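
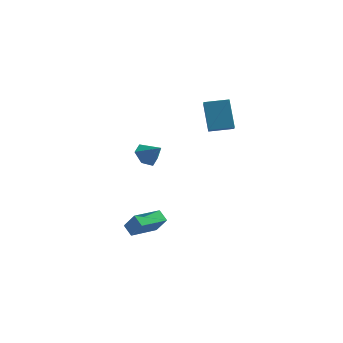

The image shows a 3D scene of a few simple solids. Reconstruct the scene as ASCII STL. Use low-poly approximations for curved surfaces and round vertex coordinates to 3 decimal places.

solid 
facet normal -0.912 -0.395 -0.113
outer loop
vertex 2.108 0.17 2.84
vertex 1.496 1.09 4.556
vertex 1.883 0.811 2.417
endloop
endfacet
facet normal 0.299 -0.450 -0.841
outer loop
vertex 3.224 1.39 2.584
vertex 2.108 0.17 2.84
vertex 1.883 0.811 2.417
endloop
endfacet
facet normal -0.912 -0.394 -0.114
outer loop
vertex 1.883 0.811 2.417
vertex 1.496 1.09 4.556
vertex 1.272 1.73 4.132
endloop
endfacet
facet normal -0.280 0.801 -0.529
outer loop
vertex 1.272 1.73 4.132
vertex 3.224 1.39 2.584
vertex 1.883 0.811 2.417
endloop
endfacet
facet normal 0.280 -0.801 0.529
outer loop
vertex 2.108 0.17 2.84
vertex 2.837 1.669 4.723
vertex 1.496 1.09 4.556
endloop
endfacet
facet normal 0.301 -0.451 -0.840
outer loop
vertex 3.448 0.75 3.008
vertex 2.108 0.17 2.84
vertex 3.224 1.39 2.584
endloop
endfacet
facet normal 0.280 -0.801 0.529
outer loop
vertex 3.448 0.75 3.008
vertex 2.837 1.669 4.723
vertex 2.108 0.17 2.84
endloop
endfacet
facet normal -0.300 0.452 0.840
outer loop
vertex 1.496 1.09 4.556
vertex 2.837 1.669 4.723
vertex 1.272 1.73 4.132
endloop
endfacet
facet normal -0.280 0.801 -0.529
outer loop
vertex 2.612 2.31 4.3
vertex 3.224 1.39 2.584
vertex 1.272 1.73 4.132
endloop
endfacet
facet normal -0.300 0.450 0.841
outer loop
vertex 1.272 1.73 4.132
vertex 2.837 1.669 4.723
vertex 2.612 2.31 4.3
endloop
endfacet
facet normal 0.912 0.394 0.114
outer loop
vertex 2.612 2.31 4.3
vertex 3.448 0.75 3.008
vertex 3.224 1.39 2.584
endloop
endfacet
facet normal 0.912 0.395 0.113
outer loop
vertex 2.837 1.669 4.723
vertex 3.448 0.75 3.008
vertex 2.612 2.31 4.3
endloop
endfacet
facet normal -0.757 0.171 -0.631
outer loop
vertex -1.558 1.943 -0.746
vertex -2.049 1.353 -0.317
vertex -2.062 2.198 -0.072
endloop
endfacet
facet normal 0.651 0.730 0.210
outer loop
vertex -1.558 1.943 -0.746
vertex -2.062 2.198 -0.072
vertex -1.051 1.127 0.517
endloop
endfacet
facet normal -0.756 0.171 -0.631
outer loop
vertex -2.062 2.198 -0.072
vertex -2.049 1.353 -0.317
vertex -2.554 1.608 0.357
endloop
endfacet
facet normal 0.083 0.540 0.838
outer loop
vertex -2.062 2.198 -0.072
vertex -2.554 1.608 0.357
vertex -1.051 1.127 0.517
endloop
endfacet
facet normal -0.756 0.171 -0.631
outer loop
vertex -2.554 1.608 0.357
vertex -2.049 1.353 -0.317
vertex -2.541 0.763 0.113
endloop
endfacet
facet normal -0.188 -0.275 0.943
outer loop
vertex -2.554 1.608 0.357
vertex -2.541 0.763 0.113
vertex -1.051 1.127 0.517
endloop
endfacet
facet normal -0.756 0.171 -0.631
outer loop
vertex -2.541 0.763 0.113
vertex -2.049 1.353 -0.317
vertex -2.036 0.507 -0.561
endloop
endfacet
facet normal 0.106 -0.901 0.421
outer loop
vertex -2.541 0.763 0.113
vertex -2.036 0.507 -0.561
vertex -1.051 1.127 0.517
endloop
endfacet
facet normal -0.756 0.171 -0.631
outer loop
vertex -2.036 0.507 -0.561
vertex -2.049 1.353 -0.317
vertex -1.544 1.097 -0.991
endloop
endfacet
facet normal 0.673 -0.711 -0.206
outer loop
vertex -2.036 0.507 -0.561
vertex -1.544 1.097 -0.991
vertex -1.051 1.127 0.517
endloop
endfacet
facet normal -0.756 0.170 -0.631
outer loop
vertex -1.544 1.097 -0.991
vertex -2.049 1.353 -0.317
vertex -1.558 1.943 -0.746
endloop
endfacet
facet normal 0.945 0.106 -0.311
outer loop
vertex -1.544 1.097 -0.991
vertex -1.558 1.943 -0.746
vertex -1.051 1.127 0.517
endloop
endfacet
facet normal -0.556 0.212 -0.804
outer loop
vertex -1.872 -2.841 -4.0
vertex -0.952 -1.227 -4.211
vertex -1.296 -3.236 -4.502
endloop
endfacet
facet normal -0.493 -0.863 0.114
outer loop
vertex -0.568 -3.513 -3.449
vertex -1.872 -2.841 -4.0
vertex -1.296 -3.236 -4.502
endloop
endfacet
facet normal -0.556 0.212 -0.804
outer loop
vertex -1.296 -3.236 -4.502
vertex -0.952 -1.227 -4.211
vertex -0.376 -1.621 -4.713
endloop
endfacet
facet normal 0.670 -0.458 -0.584
outer loop
vertex -0.376 -1.621 -4.713
vertex -0.568 -3.513 -3.449
vertex -1.296 -3.236 -4.502
endloop
endfacet
facet normal -0.670 0.458 0.584
outer loop
vertex -1.872 -2.841 -4.0
vertex -0.224 -1.504 -3.158
vertex -0.952 -1.227 -4.211
endloop
endfacet
facet normal -0.492 -0.863 0.113
outer loop
vertex -1.144 -3.119 -2.947
vertex -1.872 -2.841 -4.0
vertex -0.568 -3.513 -3.449
endloop
endfacet
facet normal -0.670 0.458 0.584
outer loop
vertex -1.144 -3.119 -2.947
vertex -0.224 -1.504 -3.158
vertex -1.872 -2.841 -4.0
endloop
endfacet
facet normal 0.492 0.863 -0.113
outer loop
vertex -0.952 -1.227 -4.211
vertex -0.224 -1.504 -3.158
vertex -0.376 -1.621 -4.713
endloop
endfacet
facet normal 0.670 -0.458 -0.584
outer loop
vertex 0.352 -1.899 -3.66
vertex -0.568 -3.513 -3.449
vertex -0.376 -1.621 -4.713
endloop
endfacet
facet normal 0.493 0.863 -0.113
outer loop
vertex -0.376 -1.621 -4.713
vertex -0.224 -1.504 -3.158
vertex 0.352 -1.899 -3.66
endloop
endfacet
facet normal 0.556 -0.212 0.804
outer loop
vertex 0.352 -1.899 -3.66
vertex -1.144 -3.119 -2.947
vertex -0.568 -3.513 -3.449
endloop
endfacet
facet normal 0.556 -0.212 0.804
outer loop
vertex -0.224 -1.504 -3.158
vertex -1.144 -3.119 -2.947
vertex 0.352 -1.899 -3.66
endloop
endfacet

endsolid


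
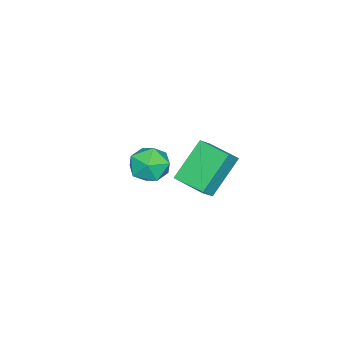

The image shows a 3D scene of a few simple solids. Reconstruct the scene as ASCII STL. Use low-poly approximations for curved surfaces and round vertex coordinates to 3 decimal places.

solid 
facet normal -0.631 0.243 0.737
outer loop
vertex 1.751 2.289 4.747
vertex 2.18 3.732 4.638
vertex 1.101 2.436 4.142
endloop
endfacet
facet normal -0.284 -0.956 0.072
outer loop
vertex 2.42 1.928 2.602
vertex 1.751 2.289 4.747
vertex 1.101 2.436 4.142
endloop
endfacet
facet normal -0.631 0.243 0.737
outer loop
vertex 1.101 2.436 4.142
vertex 2.18 3.732 4.638
vertex 1.53 3.88 4.033
endloop
endfacet
facet normal -0.722 0.164 -0.672
outer loop
vertex 1.53 3.88 4.033
vertex 2.42 1.928 2.602
vertex 1.101 2.436 4.142
endloop
endfacet
facet normal 0.722 -0.164 0.672
outer loop
vertex 1.751 2.289 4.747
vertex 3.499 3.224 3.098
vertex 2.18 3.732 4.638
endloop
endfacet
facet normal -0.285 -0.956 0.072
outer loop
vertex 3.07 1.78 3.207
vertex 1.751 2.289 4.747
vertex 2.42 1.928 2.602
endloop
endfacet
facet normal 0.722 -0.164 0.672
outer loop
vertex 3.07 1.78 3.207
vertex 3.499 3.224 3.098
vertex 1.751 2.289 4.747
endloop
endfacet
facet normal 0.284 0.956 -0.072
outer loop
vertex 2.18 3.732 4.638
vertex 3.499 3.224 3.098
vertex 1.53 3.88 4.033
endloop
endfacet
facet normal -0.722 0.164 -0.672
outer loop
vertex 2.849 3.371 2.493
vertex 2.42 1.928 2.602
vertex 1.53 3.88 4.033
endloop
endfacet
facet normal 0.284 0.956 -0.073
outer loop
vertex 1.53 3.88 4.033
vertex 3.499 3.224 3.098
vertex 2.849 3.371 2.493
endloop
endfacet
facet normal 0.631 -0.243 -0.737
outer loop
vertex 2.849 3.371 2.493
vertex 3.07 1.78 3.207
vertex 2.42 1.928 2.602
endloop
endfacet
facet normal 0.631 -0.243 -0.737
outer loop
vertex 3.499 3.224 3.098
vertex 3.07 1.78 3.207
vertex 2.849 3.371 2.493
endloop
endfacet
facet normal -0.467 0.583 0.665
outer loop
vertex -2.509 -1.144 -0.747
vertex -3.39 -1.75 -0.834
vertex -2.645 -1.99 -0.101
endloop
endfacet
facet normal 0.235 0.566 0.790
outer loop
vertex -2.509 -1.144 -0.747
vertex -2.645 -1.99 -0.101
vertex -1.682 -1.791 -0.53
endloop
endfacet
facet normal 0.570 0.796 0.203
outer loop
vertex -2.509 -1.144 -0.747
vertex -1.682 -1.791 -0.53
vertex -1.833 -1.429 -1.528
endloop
endfacet
facet normal 0.074 0.956 -0.285
outer loop
vertex -2.509 -1.144 -0.747
vertex -1.833 -1.429 -1.528
vertex -2.888 -1.403 -1.716
endloop
endfacet
facet normal -0.567 0.824 0.002
outer loop
vertex -2.509 -1.144 -0.747
vertex -2.888 -1.403 -1.716
vertex -3.39 -1.75 -0.834
endloop
endfacet
facet normal 0.424 -0.115 0.898
outer loop
vertex -1.682 -1.791 -0.53
vertex -2.645 -1.99 -0.101
vertex -2.052 -2.797 -0.484
endloop
endfacet
facet normal -0.713 -0.087 0.696
outer loop
vertex -2.645 -1.99 -0.101
vertex -3.39 -1.75 -0.834
vertex -3.107 -2.771 -0.672
endloop
endfacet
facet normal -0.874 0.304 -0.378
outer loop
vertex -3.39 -1.75 -0.834
vertex -2.888 -1.403 -1.716
vertex -3.258 -2.409 -1.67
endloop
endfacet
facet normal 0.162 0.518 -0.840
outer loop
vertex -2.888 -1.403 -1.716
vertex -1.833 -1.429 -1.528
vertex -2.295 -2.21 -2.099
endloop
endfacet
facet normal 0.964 0.259 -0.052
outer loop
vertex -1.833 -1.429 -1.528
vertex -1.682 -1.791 -0.53
vertex -1.55 -2.45 -1.366
endloop
endfacet
facet normal -0.074 -0.956 0.285
outer loop
vertex -2.431 -3.056 -1.453
vertex -2.052 -2.797 -0.484
vertex -3.107 -2.771 -0.672
endloop
endfacet
facet normal -0.570 -0.796 -0.203
outer loop
vertex -2.431 -3.056 -1.453
vertex -3.107 -2.771 -0.672
vertex -3.258 -2.409 -1.67
endloop
endfacet
facet normal -0.235 -0.566 -0.790
outer loop
vertex -2.431 -3.056 -1.453
vertex -3.258 -2.409 -1.67
vertex -2.295 -2.21 -2.099
endloop
endfacet
facet normal 0.467 -0.583 -0.665
outer loop
vertex -2.431 -3.056 -1.453
vertex -2.295 -2.21 -2.099
vertex -1.55 -2.45 -1.366
endloop
endfacet
facet normal 0.567 -0.824 -0.002
outer loop
vertex -2.431 -3.056 -1.453
vertex -1.55 -2.45 -1.366
vertex -2.052 -2.797 -0.484
endloop
endfacet
facet normal -0.162 -0.518 0.840
outer loop
vertex -3.107 -2.771 -0.672
vertex -2.052 -2.797 -0.484
vertex -2.645 -1.99 -0.101
endloop
endfacet
facet normal -0.964 -0.259 0.052
outer loop
vertex -3.258 -2.409 -1.67
vertex -3.107 -2.771 -0.672
vertex -3.39 -1.75 -0.834
endloop
endfacet
facet normal -0.424 0.115 -0.898
outer loop
vertex -2.295 -2.21 -2.099
vertex -3.258 -2.409 -1.67
vertex -2.888 -1.403 -1.716
endloop
endfacet
facet normal 0.713 0.087 -0.696
outer loop
vertex -1.55 -2.45 -1.366
vertex -2.295 -2.21 -2.099
vertex -1.833 -1.429 -1.528
endloop
endfacet
facet normal 0.874 -0.304 0.378
outer loop
vertex -2.052 -2.797 -0.484
vertex -1.55 -2.45 -1.366
vertex -1.682 -1.791 -0.53
endloop
endfacet

endsolid


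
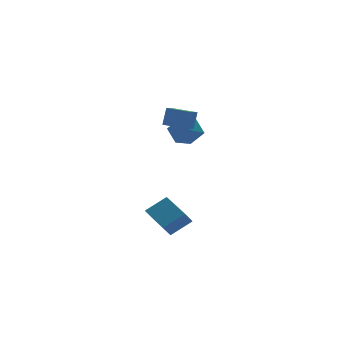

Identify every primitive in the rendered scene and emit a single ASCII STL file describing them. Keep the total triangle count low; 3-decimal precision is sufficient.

solid 
facet normal -0.409 0.893 0.187
outer loop
vertex -0.36 3.509 1.697
vertex -1.251 3.008 2.141
vertex -0.381 3.271 2.786
endloop
endfacet
facet normal 0.304 0.930 0.209
outer loop
vertex -0.36 3.509 1.697
vertex -0.381 3.271 2.786
vertex 0.549 3.1 2.196
endloop
endfacet
facet normal 0.555 0.716 -0.424
outer loop
vertex -0.36 3.509 1.697
vertex 0.549 3.1 2.196
vertex 0.253 2.731 1.186
endloop
endfacet
facet normal -0.002 0.548 -0.837
outer loop
vertex -0.36 3.509 1.697
vertex 0.253 2.731 1.186
vertex -0.859 2.674 1.152
endloop
endfacet
facet normal -0.598 0.657 -0.459
outer loop
vertex -0.36 3.509 1.697
vertex -0.859 2.674 1.152
vertex -1.251 3.008 2.141
endloop
endfacet
facet normal 0.533 0.469 0.704
outer loop
vertex 0.549 3.1 2.196
vertex -0.381 3.271 2.786
vertex 0.219 2.346 2.948
endloop
endfacet
facet normal -0.620 0.410 0.669
outer loop
vertex -0.381 3.271 2.786
vertex -1.251 3.008 2.141
vertex -0.893 2.289 2.914
endloop
endfacet
facet normal -0.926 0.029 -0.377
outer loop
vertex -1.251 3.008 2.141
vertex -0.859 2.674 1.152
vertex -1.189 1.92 1.904
endloop
endfacet
facet normal 0.038 -0.149 -0.988
outer loop
vertex -0.859 2.674 1.152
vertex 0.253 2.731 1.186
vertex -0.259 1.749 1.314
endloop
endfacet
facet normal 0.939 0.123 -0.320
outer loop
vertex 0.253 2.731 1.186
vertex 0.549 3.1 2.196
vertex 0.611 2.012 1.959
endloop
endfacet
facet normal 0.002 -0.548 0.837
outer loop
vertex -0.28 1.511 2.403
vertex 0.219 2.346 2.948
vertex -0.893 2.289 2.914
endloop
endfacet
facet normal -0.555 -0.716 0.424
outer loop
vertex -0.28 1.511 2.403
vertex -0.893 2.289 2.914
vertex -1.189 1.92 1.904
endloop
endfacet
facet normal -0.304 -0.930 -0.209
outer loop
vertex -0.28 1.511 2.403
vertex -1.189 1.92 1.904
vertex -0.259 1.749 1.314
endloop
endfacet
facet normal 0.409 -0.893 -0.187
outer loop
vertex -0.28 1.511 2.403
vertex -0.259 1.749 1.314
vertex 0.611 2.012 1.959
endloop
endfacet
facet normal 0.598 -0.657 0.459
outer loop
vertex -0.28 1.511 2.403
vertex 0.611 2.012 1.959
vertex 0.219 2.346 2.948
endloop
endfacet
facet normal -0.038 0.149 0.988
outer loop
vertex -0.893 2.289 2.914
vertex 0.219 2.346 2.948
vertex -0.381 3.271 2.786
endloop
endfacet
facet normal -0.939 -0.123 0.320
outer loop
vertex -1.189 1.92 1.904
vertex -0.893 2.289 2.914
vertex -1.251 3.008 2.141
endloop
endfacet
facet normal -0.533 -0.469 -0.704
outer loop
vertex -0.259 1.749 1.314
vertex -1.189 1.92 1.904
vertex -0.859 2.674 1.152
endloop
endfacet
facet normal 0.620 -0.410 -0.669
outer loop
vertex 0.611 2.012 1.959
vertex -0.259 1.749 1.314
vertex 0.253 2.731 1.186
endloop
endfacet
facet normal 0.926 -0.029 0.377
outer loop
vertex 0.219 2.346 2.948
vertex 0.611 2.012 1.959
vertex 0.549 3.1 2.196
endloop
endfacet
facet normal -0.529 -0.322 0.785
outer loop
vertex -0.985 0.3 -3.436
vertex -1.461 2.381 -2.902
vertex -2.256 0.236 -4.32
endloop
endfacet
facet normal 0.216 -0.946 -0.243
outer loop
vertex -1.759 0.539 -5.058
vertex -0.985 0.3 -3.436
vertex -2.256 0.236 -4.32
endloop
endfacet
facet normal -0.530 -0.322 0.785
outer loop
vertex -2.256 0.236 -4.32
vertex -1.461 2.381 -2.902
vertex -2.733 2.317 -3.787
endloop
endfacet
facet normal -0.821 -0.042 -0.570
outer loop
vertex -2.733 2.317 -3.787
vertex -1.759 0.539 -5.058
vertex -2.256 0.236 -4.32
endloop
endfacet
facet normal 0.821 0.042 0.570
outer loop
vertex -0.985 0.3 -3.436
vertex -0.964 2.684 -3.64
vertex -1.461 2.381 -2.902
endloop
endfacet
facet normal 0.216 -0.946 -0.243
outer loop
vertex -0.487 0.603 -4.173
vertex -0.985 0.3 -3.436
vertex -1.759 0.539 -5.058
endloop
endfacet
facet normal 0.820 0.042 0.571
outer loop
vertex -0.487 0.603 -4.173
vertex -0.964 2.684 -3.64
vertex -0.985 0.3 -3.436
endloop
endfacet
facet normal -0.216 0.946 0.243
outer loop
vertex -1.461 2.381 -2.902
vertex -0.964 2.684 -3.64
vertex -2.733 2.317 -3.787
endloop
endfacet
facet normal -0.820 -0.041 -0.571
outer loop
vertex -2.235 2.62 -4.524
vertex -1.759 0.539 -5.058
vertex -2.733 2.317 -3.787
endloop
endfacet
facet normal -0.216 0.946 0.243
outer loop
vertex -2.733 2.317 -3.787
vertex -0.964 2.684 -3.64
vertex -2.235 2.62 -4.524
endloop
endfacet
facet normal 0.530 0.322 -0.785
outer loop
vertex -2.235 2.62 -4.524
vertex -0.487 0.603 -4.173
vertex -1.759 0.539 -5.058
endloop
endfacet
facet normal 0.530 0.322 -0.785
outer loop
vertex -0.964 2.684 -3.64
vertex -0.487 0.603 -4.173
vertex -2.235 2.62 -4.524
endloop
endfacet
facet normal -0.692 0.721 0.026
outer loop
vertex -1.705 1.524 4.225
vertex -1.101 2.114 3.943
vertex -1.997 1.285 3.096
endloop
endfacet
facet normal -0.678 -0.664 0.316
outer loop
vertex -0.979 0.226 3.057
vertex -1.705 1.524 4.225
vertex -1.997 1.285 3.096
endloop
endfacet
facet normal -0.693 0.721 0.027
outer loop
vertex -1.997 1.285 3.096
vertex -1.101 2.114 3.943
vertex -1.394 1.875 2.815
endloop
endfacet
facet normal -0.245 -0.201 -0.948
outer loop
vertex -1.394 1.875 2.815
vertex -0.979 0.226 3.057
vertex -1.997 1.285 3.096
endloop
endfacet
facet normal 0.246 0.201 0.948
outer loop
vertex -1.705 1.524 4.225
vertex -0.083 1.055 3.904
vertex -1.101 2.114 3.943
endloop
endfacet
facet normal -0.678 -0.664 0.317
outer loop
vertex -0.686 0.465 4.185
vertex -1.705 1.524 4.225
vertex -0.979 0.226 3.057
endloop
endfacet
facet normal 0.246 0.201 0.948
outer loop
vertex -0.686 0.465 4.185
vertex -0.083 1.055 3.904
vertex -1.705 1.524 4.225
endloop
endfacet
facet normal 0.678 0.663 -0.317
outer loop
vertex -1.101 2.114 3.943
vertex -0.083 1.055 3.904
vertex -1.394 1.875 2.815
endloop
endfacet
facet normal -0.246 -0.201 -0.948
outer loop
vertex -0.375 0.816 2.775
vertex -0.979 0.226 3.057
vertex -1.394 1.875 2.815
endloop
endfacet
facet normal 0.678 0.664 -0.316
outer loop
vertex -1.394 1.875 2.815
vertex -0.083 1.055 3.904
vertex -0.375 0.816 2.775
endloop
endfacet
facet normal 0.692 -0.721 -0.027
outer loop
vertex -0.375 0.816 2.775
vertex -0.686 0.465 4.185
vertex -0.979 0.226 3.057
endloop
endfacet
facet normal 0.693 -0.721 -0.027
outer loop
vertex -0.083 1.055 3.904
vertex -0.686 0.465 4.185
vertex -0.375 0.816 2.775
endloop
endfacet

endsolid


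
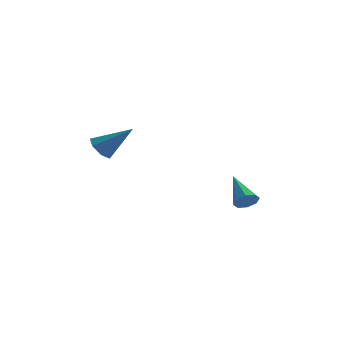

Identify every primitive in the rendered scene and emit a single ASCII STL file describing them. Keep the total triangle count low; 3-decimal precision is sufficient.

solid 
facet normal 0.426 -0.744 -0.515
outer loop
vertex 4.161 -2.933 -0.644
vertex 3.753 -2.832 -1.127
vertex 4.332 -2.61 -0.969
endloop
endfacet
facet normal 0.669 0.321 0.671
outer loop
vertex 4.161 -2.933 -0.644
vertex 4.332 -2.61 -0.969
vertex 2.947 -1.428 -0.153
endloop
endfacet
facet normal 0.426 -0.743 -0.516
outer loop
vertex 4.332 -2.61 -0.969
vertex 3.753 -2.832 -1.127
vertex 4.165 -2.416 -1.386
endloop
endfacet
facet normal 0.672 0.737 0.074
outer loop
vertex 4.332 -2.61 -0.969
vertex 4.165 -2.416 -1.386
vertex 2.947 -1.428 -0.153
endloop
endfacet
facet normal 0.427 -0.743 -0.515
outer loop
vertex 4.165 -2.416 -1.386
vertex 3.753 -2.832 -1.127
vertex 3.757 -2.466 -1.652
endloop
endfacet
facet normal 0.208 0.853 -0.479
outer loop
vertex 4.165 -2.416 -1.386
vertex 3.757 -2.466 -1.652
vertex 2.947 -1.428 -0.153
endloop
endfacet
facet normal 0.427 -0.743 -0.515
outer loop
vertex 3.757 -2.466 -1.652
vertex 3.753 -2.832 -1.127
vertex 3.346 -2.731 -1.61
endloop
endfacet
facet normal -0.454 0.599 -0.660
outer loop
vertex 3.757 -2.466 -1.652
vertex 3.346 -2.731 -1.61
vertex 2.947 -1.428 -0.153
endloop
endfacet
facet normal 0.428 -0.742 -0.516
outer loop
vertex 3.346 -2.731 -1.61
vertex 3.753 -2.832 -1.127
vertex 3.175 -3.055 -1.286
endloop
endfacet
facet normal -0.923 0.124 -0.364
outer loop
vertex 3.346 -2.731 -1.61
vertex 3.175 -3.055 -1.286
vertex 2.947 -1.428 -0.153
endloop
endfacet
facet normal 0.428 -0.743 -0.514
outer loop
vertex 3.175 -3.055 -1.286
vertex 3.753 -2.832 -1.127
vertex 3.342 -3.248 -0.868
endloop
endfacet
facet normal -0.927 -0.293 0.235
outer loop
vertex 3.175 -3.055 -1.286
vertex 3.342 -3.248 -0.868
vertex 2.947 -1.428 -0.153
endloop
endfacet
facet normal 0.427 -0.743 -0.515
outer loop
vertex 3.342 -3.248 -0.868
vertex 3.753 -2.832 -1.127
vertex 3.75 -3.198 -0.602
endloop
endfacet
facet normal -0.463 -0.409 0.786
outer loop
vertex 3.342 -3.248 -0.868
vertex 3.75 -3.198 -0.602
vertex 2.947 -1.428 -0.153
endloop
endfacet
facet normal 0.426 -0.743 -0.516
outer loop
vertex 3.75 -3.198 -0.602
vertex 3.753 -2.832 -1.127
vertex 4.161 -2.933 -0.644
endloop
endfacet
facet normal 0.199 -0.155 0.968
outer loop
vertex 3.75 -3.198 -0.602
vertex 4.161 -2.933 -0.644
vertex 2.947 -1.428 -0.153
endloop
endfacet
facet normal -0.759 -0.043 -0.649
outer loop
vertex -2.419 -3.207 1.625
vertex -2.833 -3.572 2.133
vertex -2.777 -2.833 2.019
endloop
endfacet
facet normal 0.578 0.786 -0.220
outer loop
vertex -2.419 -3.207 1.625
vertex -2.777 -2.833 2.019
vertex -1.367 -3.488 3.387
endloop
endfacet
facet normal -0.760 -0.043 -0.649
outer loop
vertex -2.777 -2.833 2.019
vertex -2.833 -3.572 2.133
vertex -3.177 -3.015 2.499
endloop
endfacet
facet normal 0.049 0.920 0.390
outer loop
vertex -2.777 -2.833 2.019
vertex -3.177 -3.015 2.499
vertex -1.367 -3.488 3.387
endloop
endfacet
facet normal -0.759 -0.042 -0.649
outer loop
vertex -3.177 -3.015 2.499
vertex -2.833 -3.572 2.133
vertex -3.318 -3.617 2.703
endloop
endfacet
facet normal -0.329 0.371 0.868
outer loop
vertex -3.177 -3.015 2.499
vertex -3.318 -3.617 2.703
vertex -1.367 -3.488 3.387
endloop
endfacet
facet normal -0.759 -0.043 -0.649
outer loop
vertex -3.318 -3.617 2.703
vertex -2.833 -3.572 2.133
vertex -3.093 -4.185 2.478
endloop
endfacet
facet normal -0.270 -0.445 0.854
outer loop
vertex -3.318 -3.617 2.703
vertex -3.093 -4.185 2.478
vertex -1.367 -3.488 3.387
endloop
endfacet
facet normal -0.759 -0.044 -0.650
outer loop
vertex -3.093 -4.185 2.478
vertex -2.833 -3.572 2.133
vertex -2.672 -4.291 1.994
endloop
endfacet
facet normal 0.181 -0.916 0.358
outer loop
vertex -3.093 -4.185 2.478
vertex -2.672 -4.291 1.994
vertex -1.367 -3.488 3.387
endloop
endfacet
facet normal -0.759 -0.044 -0.650
outer loop
vertex -2.672 -4.291 1.994
vertex -2.833 -3.572 2.133
vertex -2.372 -3.856 1.614
endloop
endfacet
facet normal 0.684 -0.686 -0.245
outer loop
vertex -2.672 -4.291 1.994
vertex -2.372 -3.856 1.614
vertex -1.367 -3.488 3.387
endloop
endfacet
facet normal -0.759 -0.044 -0.650
outer loop
vertex -2.372 -3.856 1.614
vertex -2.833 -3.572 2.133
vertex -2.419 -3.207 1.625
endloop
endfacet
facet normal 0.861 0.071 -0.503
outer loop
vertex -2.372 -3.856 1.614
vertex -2.419 -3.207 1.625
vertex -1.367 -3.488 3.387
endloop
endfacet

endsolid


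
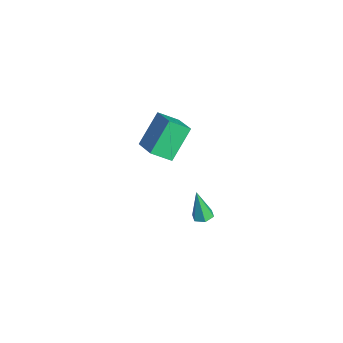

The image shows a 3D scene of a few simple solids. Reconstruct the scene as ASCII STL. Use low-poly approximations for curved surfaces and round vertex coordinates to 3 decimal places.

solid 
facet normal -0.909 -0.066 -0.412
outer loop
vertex -4.294 -2.029 3.263
vertex -4.021 -0.969 2.491
vertex -3.522 -3.318 1.767
endloop
endfacet
facet normal -0.203 -0.791 0.577
outer loop
vertex -2.059 -3.211 2.429
vertex -4.294 -2.029 3.263
vertex -3.522 -3.318 1.767
endloop
endfacet
facet normal -0.909 -0.066 -0.411
outer loop
vertex -3.522 -3.318 1.767
vertex -4.021 -0.969 2.491
vertex -3.25 -2.258 0.994
endloop
endfacet
facet normal 0.364 -0.608 -0.706
outer loop
vertex -3.25 -2.258 0.994
vertex -2.059 -3.211 2.429
vertex -3.522 -3.318 1.767
endloop
endfacet
facet normal -0.364 0.608 0.706
outer loop
vertex -4.294 -2.029 3.263
vertex -2.558 -0.862 3.153
vertex -4.021 -0.969 2.491
endloop
endfacet
facet normal -0.203 -0.791 0.577
outer loop
vertex -2.83 -1.922 3.926
vertex -4.294 -2.029 3.263
vertex -2.059 -3.211 2.429
endloop
endfacet
facet normal -0.364 0.608 0.706
outer loop
vertex -2.83 -1.922 3.926
vertex -2.558 -0.862 3.153
vertex -4.294 -2.029 3.263
endloop
endfacet
facet normal 0.203 0.791 -0.577
outer loop
vertex -4.021 -0.969 2.491
vertex -2.558 -0.862 3.153
vertex -3.25 -2.258 0.994
endloop
endfacet
facet normal 0.364 -0.608 -0.706
outer loop
vertex -1.786 -2.151 1.657
vertex -2.059 -3.211 2.429
vertex -3.25 -2.258 0.994
endloop
endfacet
facet normal 0.203 0.791 -0.577
outer loop
vertex -3.25 -2.258 0.994
vertex -2.558 -0.862 3.153
vertex -1.786 -2.151 1.657
endloop
endfacet
facet normal 0.909 0.066 0.412
outer loop
vertex -1.786 -2.151 1.657
vertex -2.83 -1.922 3.926
vertex -2.059 -3.211 2.429
endloop
endfacet
facet normal 0.909 0.067 0.411
outer loop
vertex -2.558 -0.862 3.153
vertex -2.83 -1.922 3.926
vertex -1.786 -2.151 1.657
endloop
endfacet
facet normal 0.209 0.129 -0.969
outer loop
vertex -1.672 -0.358 -4.442
vertex -2.263 -0.259 -4.556
vertex -1.896 0.208 -4.415
endloop
endfacet
facet normal 0.817 0.300 0.493
outer loop
vertex -1.672 -0.358 -4.442
vertex -1.896 0.208 -4.415
vertex -2.657 -0.501 -2.724
endloop
endfacet
facet normal 0.209 0.129 -0.969
outer loop
vertex -1.896 0.208 -4.415
vertex -2.263 -0.259 -4.556
vertex -2.487 0.308 -4.529
endloop
endfacet
facet normal 0.074 0.907 0.414
outer loop
vertex -1.896 0.208 -4.415
vertex -2.487 0.308 -4.529
vertex -2.657 -0.501 -2.724
endloop
endfacet
facet normal 0.209 0.129 -0.969
outer loop
vertex -2.487 0.308 -4.529
vertex -2.263 -0.259 -4.556
vertex -2.854 -0.159 -4.67
endloop
endfacet
facet normal -0.799 0.573 0.182
outer loop
vertex -2.487 0.308 -4.529
vertex -2.854 -0.159 -4.67
vertex -2.657 -0.501 -2.724
endloop
endfacet
facet normal 0.209 0.129 -0.969
outer loop
vertex -2.854 -0.159 -4.67
vertex -2.263 -0.259 -4.556
vertex -2.629 -0.726 -4.697
endloop
endfacet
facet normal -0.929 -0.370 0.029
outer loop
vertex -2.854 -0.159 -4.67
vertex -2.629 -0.726 -4.697
vertex -2.657 -0.501 -2.724
endloop
endfacet
facet normal 0.209 0.129 -0.969
outer loop
vertex -2.629 -0.726 -4.697
vertex -2.263 -0.259 -4.556
vertex -2.038 -0.825 -4.583
endloop
endfacet
facet normal -0.185 -0.977 0.109
outer loop
vertex -2.629 -0.726 -4.697
vertex -2.038 -0.825 -4.583
vertex -2.657 -0.501 -2.724
endloop
endfacet
facet normal 0.209 0.129 -0.969
outer loop
vertex -2.038 -0.825 -4.583
vertex -2.263 -0.259 -4.556
vertex -1.672 -0.358 -4.442
endloop
endfacet
facet normal 0.687 -0.642 0.341
outer loop
vertex -2.038 -0.825 -4.583
vertex -1.672 -0.358 -4.442
vertex -2.657 -0.501 -2.724
endloop
endfacet

endsolid


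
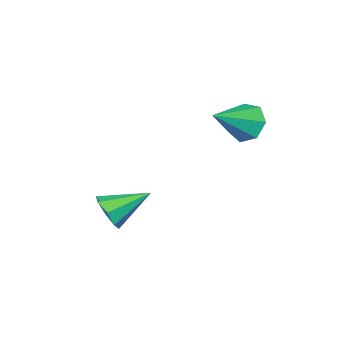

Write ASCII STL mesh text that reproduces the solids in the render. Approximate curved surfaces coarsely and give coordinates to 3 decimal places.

solid 
facet normal 0.773 -0.430 -0.466
outer loop
vertex 3.242 -2.864 -2.752
vertex 2.744 -2.857 -3.585
vertex 3.352 -2.242 -3.143
endloop
endfacet
facet normal 0.260 0.481 0.838
outer loop
vertex 3.242 -2.864 -2.752
vertex 3.352 -2.242 -3.143
vertex 1.136 -1.963 -2.615
endloop
endfacet
facet normal 0.773 -0.429 -0.466
outer loop
vertex 3.352 -2.242 -3.143
vertex 2.744 -2.857 -3.585
vertex 3.105 -1.981 -3.793
endloop
endfacet
facet normal 0.190 0.934 0.303
outer loop
vertex 3.352 -2.242 -3.143
vertex 3.105 -1.981 -3.793
vertex 1.136 -1.963 -2.615
endloop
endfacet
facet normal 0.774 -0.429 -0.466
outer loop
vertex 3.105 -1.981 -3.793
vertex 2.744 -2.857 -3.585
vertex 2.648 -2.232 -4.321
endloop
endfacet
facet normal -0.170 0.939 -0.299
outer loop
vertex 3.105 -1.981 -3.793
vertex 2.648 -2.232 -4.321
vertex 1.136 -1.963 -2.615
endloop
endfacet
facet normal 0.774 -0.430 -0.466
outer loop
vertex 2.648 -2.232 -4.321
vertex 2.744 -2.857 -3.585
vertex 2.247 -2.85 -4.417
endloop
endfacet
facet normal -0.611 0.493 -0.619
outer loop
vertex 2.648 -2.232 -4.321
vertex 2.247 -2.85 -4.417
vertex 1.136 -1.963 -2.615
endloop
endfacet
facet normal 0.773 -0.430 -0.466
outer loop
vertex 2.247 -2.85 -4.417
vertex 2.744 -2.857 -3.585
vertex 2.137 -3.471 -4.026
endloop
endfacet
facet normal -0.872 -0.141 -0.469
outer loop
vertex 2.247 -2.85 -4.417
vertex 2.137 -3.471 -4.026
vertex 1.136 -1.963 -2.615
endloop
endfacet
facet normal 0.773 -0.429 -0.467
outer loop
vertex 2.137 -3.471 -4.026
vertex 2.744 -2.857 -3.585
vertex 2.384 -3.733 -3.376
endloop
endfacet
facet normal -0.802 -0.594 0.065
outer loop
vertex 2.137 -3.471 -4.026
vertex 2.384 -3.733 -3.376
vertex 1.136 -1.963 -2.615
endloop
endfacet
facet normal 0.774 -0.429 -0.466
outer loop
vertex 2.384 -3.733 -3.376
vertex 2.744 -2.857 -3.585
vertex 2.841 -3.481 -2.849
endloop
endfacet
facet normal -0.441 -0.599 0.669
outer loop
vertex 2.384 -3.733 -3.376
vertex 2.841 -3.481 -2.849
vertex 1.136 -1.963 -2.615
endloop
endfacet
facet normal 0.774 -0.429 -0.466
outer loop
vertex 2.841 -3.481 -2.849
vertex 2.744 -2.857 -3.585
vertex 3.242 -2.864 -2.752
endloop
endfacet
facet normal -0.002 -0.154 0.988
outer loop
vertex 2.841 -3.481 -2.849
vertex 3.242 -2.864 -2.752
vertex 1.136 -1.963 -2.615
endloop
endfacet
facet normal -0.870 0.023 -0.492
outer loop
vertex -1.454 0.642 0.567
vertex -1.963 0.474 1.459
vertex -1.694 1.381 1.026
endloop
endfacet
facet normal 0.731 0.515 -0.448
outer loop
vertex -1.454 0.642 0.567
vertex -1.694 1.381 1.026
vertex -0.117 0.426 2.501
endloop
endfacet
facet normal -0.870 0.023 -0.492
outer loop
vertex -1.694 1.381 1.026
vertex -1.963 0.474 1.459
vertex -2.136 1.437 1.811
endloop
endfacet
facet normal 0.398 0.903 0.160
outer loop
vertex -1.694 1.381 1.026
vertex -2.136 1.437 1.811
vertex -0.117 0.426 2.501
endloop
endfacet
facet normal -0.870 0.024 -0.492
outer loop
vertex -2.136 1.437 1.811
vertex -1.963 0.474 1.459
vertex -2.448 0.768 2.33
endloop
endfacet
facet normal 0.030 0.604 0.797
outer loop
vertex -2.136 1.437 1.811
vertex -2.448 0.768 2.33
vertex -0.117 0.426 2.501
endloop
endfacet
facet normal -0.870 0.023 -0.492
outer loop
vertex -2.448 0.768 2.33
vertex -1.963 0.474 1.459
vertex -2.394 -0.122 2.193
endloop
endfacet
facet normal -0.095 -0.157 0.983
outer loop
vertex -2.448 0.768 2.33
vertex -2.394 -0.122 2.193
vertex -0.117 0.426 2.501
endloop
endfacet
facet normal -0.870 0.023 -0.492
outer loop
vertex -2.394 -0.122 2.193
vertex -1.963 0.474 1.459
vertex -2.015 -0.564 1.503
endloop
endfacet
facet normal 0.116 -0.806 0.580
outer loop
vertex -2.394 -0.122 2.193
vertex -2.015 -0.564 1.503
vertex -0.117 0.426 2.501
endloop
endfacet
facet normal -0.870 0.023 -0.492
outer loop
vertex -2.015 -0.564 1.503
vertex -1.963 0.474 1.459
vertex -1.597 -0.223 0.779
endloop
endfacet
facet normal 0.505 -0.856 -0.112
outer loop
vertex -2.015 -0.564 1.503
vertex -1.597 -0.223 0.779
vertex -0.117 0.426 2.501
endloop
endfacet
facet normal -0.870 0.023 -0.492
outer loop
vertex -1.597 -0.223 0.779
vertex -1.963 0.474 1.459
vertex -1.454 0.642 0.567
endloop
endfacet
facet normal 0.778 -0.268 -0.568
outer loop
vertex -1.597 -0.223 0.779
vertex -1.454 0.642 0.567
vertex -0.117 0.426 2.501
endloop
endfacet

endsolid


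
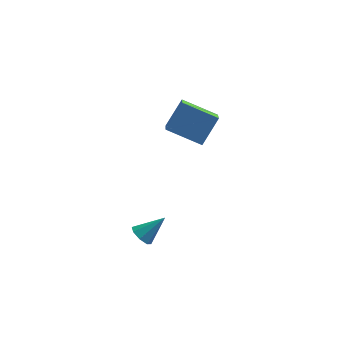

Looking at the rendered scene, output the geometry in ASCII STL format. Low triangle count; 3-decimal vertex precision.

solid 
facet normal -0.715 -0.253 -0.652
outer loop
vertex 1.216 -3.676 -3.113
vertex 0.806 -3.914 -2.571
vertex 0.889 -3.283 -2.907
endloop
endfacet
facet normal 0.606 0.701 -0.375
outer loop
vertex 1.216 -3.676 -3.113
vertex 0.889 -3.283 -2.907
vertex 2.014 -3.486 -1.469
endloop
endfacet
facet normal -0.715 -0.253 -0.652
outer loop
vertex 0.889 -3.283 -2.907
vertex 0.806 -3.914 -2.571
vertex 0.513 -3.26 -2.504
endloop
endfacet
facet normal 0.115 0.992 0.050
outer loop
vertex 0.889 -3.283 -2.907
vertex 0.513 -3.26 -2.504
vertex 2.014 -3.486 -1.469
endloop
endfacet
facet normal -0.714 -0.253 -0.652
outer loop
vertex 0.513 -3.26 -2.504
vertex 0.806 -3.914 -2.571
vertex 0.309 -3.62 -2.141
endloop
endfacet
facet normal -0.291 0.756 0.586
outer loop
vertex 0.513 -3.26 -2.504
vertex 0.309 -3.62 -2.141
vertex 2.014 -3.486 -1.469
endloop
endfacet
facet normal -0.714 -0.254 -0.652
outer loop
vertex 0.309 -3.62 -2.141
vertex 0.806 -3.914 -2.571
vertex 0.396 -4.152 -2.029
endloop
endfacet
facet normal -0.372 0.132 0.919
outer loop
vertex 0.309 -3.62 -2.141
vertex 0.396 -4.152 -2.029
vertex 2.014 -3.486 -1.469
endloop
endfacet
facet normal -0.715 -0.253 -0.652
outer loop
vertex 0.396 -4.152 -2.029
vertex 0.806 -3.914 -2.571
vertex 0.723 -4.545 -2.235
endloop
endfacet
facet normal -0.083 -0.516 0.853
outer loop
vertex 0.396 -4.152 -2.029
vertex 0.723 -4.545 -2.235
vertex 2.014 -3.486 -1.469
endloop
endfacet
facet normal -0.715 -0.253 -0.652
outer loop
vertex 0.723 -4.545 -2.235
vertex 0.806 -3.914 -2.571
vertex 1.099 -4.568 -2.638
endloop
endfacet
facet normal 0.408 -0.807 0.427
outer loop
vertex 0.723 -4.545 -2.235
vertex 1.099 -4.568 -2.638
vertex 2.014 -3.486 -1.469
endloop
endfacet
facet normal -0.714 -0.253 -0.652
outer loop
vertex 1.099 -4.568 -2.638
vertex 0.806 -3.914 -2.571
vertex 1.303 -4.208 -3.001
endloop
endfacet
facet normal 0.814 -0.571 -0.109
outer loop
vertex 1.099 -4.568 -2.638
vertex 1.303 -4.208 -3.001
vertex 2.014 -3.486 -1.469
endloop
endfacet
facet normal -0.714 -0.254 -0.652
outer loop
vertex 1.303 -4.208 -3.001
vertex 0.806 -3.914 -2.571
vertex 1.216 -3.676 -3.113
endloop
endfacet
facet normal 0.896 0.054 -0.441
outer loop
vertex 1.303 -4.208 -3.001
vertex 1.216 -3.676 -3.113
vertex 2.014 -3.486 -1.469
endloop
endfacet
facet normal -0.458 -0.495 -0.739
outer loop
vertex 2.03 1.879 1.014
vertex 2.019 3.311 0.062
vertex 3.977 1.334 0.173
endloop
endfacet
facet normal 0.006 -0.832 0.554
outer loop
vertex 4.861 2.289 1.598
vertex 2.03 1.879 1.014
vertex 3.977 1.334 0.173
endloop
endfacet
facet normal -0.458 -0.495 -0.738
outer loop
vertex 3.977 1.334 0.173
vertex 2.019 3.311 0.062
vertex 3.966 2.766 -0.78
endloop
endfacet
facet normal 0.889 -0.249 -0.385
outer loop
vertex 3.966 2.766 -0.78
vertex 4.861 2.289 1.598
vertex 3.977 1.334 0.173
endloop
endfacet
facet normal -0.889 0.249 0.385
outer loop
vertex 2.03 1.879 1.014
vertex 2.903 4.266 1.487
vertex 2.019 3.311 0.062
endloop
endfacet
facet normal 0.006 -0.833 0.554
outer loop
vertex 2.914 2.834 2.44
vertex 2.03 1.879 1.014
vertex 4.861 2.289 1.598
endloop
endfacet
facet normal -0.889 0.249 0.384
outer loop
vertex 2.914 2.834 2.44
vertex 2.903 4.266 1.487
vertex 2.03 1.879 1.014
endloop
endfacet
facet normal -0.007 0.833 -0.554
outer loop
vertex 2.019 3.311 0.062
vertex 2.903 4.266 1.487
vertex 3.966 2.766 -0.78
endloop
endfacet
facet normal 0.889 -0.249 -0.384
outer loop
vertex 4.85 3.721 0.646
vertex 4.861 2.289 1.598
vertex 3.966 2.766 -0.78
endloop
endfacet
facet normal -0.006 0.833 -0.554
outer loop
vertex 3.966 2.766 -0.78
vertex 2.903 4.266 1.487
vertex 4.85 3.721 0.646
endloop
endfacet
facet normal 0.458 0.495 0.739
outer loop
vertex 4.85 3.721 0.646
vertex 2.914 2.834 2.44
vertex 4.861 2.289 1.598
endloop
endfacet
facet normal 0.458 0.495 0.739
outer loop
vertex 2.903 4.266 1.487
vertex 2.914 2.834 2.44
vertex 4.85 3.721 0.646
endloop
endfacet

endsolid


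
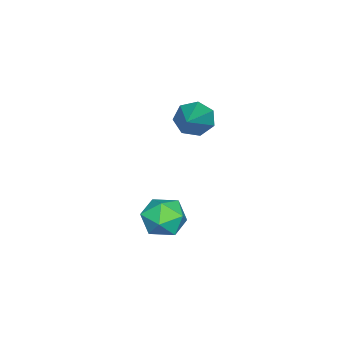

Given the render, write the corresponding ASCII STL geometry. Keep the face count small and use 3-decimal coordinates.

solid 
facet normal 0.065 0.979 -0.194
outer loop
vertex -0.748 -2.505 -1.721
vertex -1.441 -2.428 -1.563
vertex -0.947 -2.359 -1.05
endloop
endfacet
facet normal 0.687 0.725 0.046
outer loop
vertex -0.748 -2.505 -1.721
vertex -0.947 -2.359 -1.05
vertex -0.432 -2.839 -1.174
endloop
endfacet
facet normal 0.896 0.204 -0.393
outer loop
vertex -0.748 -2.505 -1.721
vertex -0.432 -2.839 -1.174
vertex -0.607 -3.205 -1.763
endloop
endfacet
facet normal 0.403 0.136 -0.905
outer loop
vertex -0.748 -2.505 -1.721
vertex -0.607 -3.205 -1.763
vertex -1.231 -2.951 -2.003
endloop
endfacet
facet normal -0.110 0.614 -0.782
outer loop
vertex -0.748 -2.505 -1.721
vertex -1.231 -2.951 -2.003
vertex -1.441 -2.428 -1.563
endloop
endfacet
facet normal 0.575 0.439 0.690
outer loop
vertex -0.432 -2.839 -1.174
vertex -0.947 -2.359 -1.05
vertex -0.929 -2.969 -0.677
endloop
endfacet
facet normal -0.433 0.849 0.302
outer loop
vertex -0.947 -2.359 -1.05
vertex -1.441 -2.428 -1.563
vertex -1.553 -2.715 -0.917
endloop
endfacet
facet normal -0.716 0.258 -0.649
outer loop
vertex -1.441 -2.428 -1.563
vertex -1.231 -2.951 -2.003
vertex -1.728 -3.081 -1.506
endloop
endfacet
facet normal 0.117 -0.516 -0.849
outer loop
vertex -1.231 -2.951 -2.003
vertex -0.607 -3.205 -1.763
vertex -1.213 -3.561 -1.63
endloop
endfacet
facet normal 0.915 -0.404 -0.021
outer loop
vertex -0.607 -3.205 -1.763
vertex -0.432 -2.839 -1.174
vertex -0.719 -3.492 -1.117
endloop
endfacet
facet normal -0.403 -0.136 0.905
outer loop
vertex -1.412 -3.415 -0.959
vertex -0.929 -2.969 -0.677
vertex -1.553 -2.715 -0.917
endloop
endfacet
facet normal -0.896 -0.204 0.393
outer loop
vertex -1.412 -3.415 -0.959
vertex -1.553 -2.715 -0.917
vertex -1.728 -3.081 -1.506
endloop
endfacet
facet normal -0.687 -0.725 -0.046
outer loop
vertex -1.412 -3.415 -0.959
vertex -1.728 -3.081 -1.506
vertex -1.213 -3.561 -1.63
endloop
endfacet
facet normal -0.065 -0.979 0.194
outer loop
vertex -1.412 -3.415 -0.959
vertex -1.213 -3.561 -1.63
vertex -0.719 -3.492 -1.117
endloop
endfacet
facet normal 0.110 -0.614 0.782
outer loop
vertex -1.412 -3.415 -0.959
vertex -0.719 -3.492 -1.117
vertex -0.929 -2.969 -0.677
endloop
endfacet
facet normal -0.117 0.516 0.849
outer loop
vertex -1.553 -2.715 -0.917
vertex -0.929 -2.969 -0.677
vertex -0.947 -2.359 -1.05
endloop
endfacet
facet normal -0.915 0.404 0.021
outer loop
vertex -1.728 -3.081 -1.506
vertex -1.553 -2.715 -0.917
vertex -1.441 -2.428 -1.563
endloop
endfacet
facet normal -0.575 -0.439 -0.690
outer loop
vertex -1.213 -3.561 -1.63
vertex -1.728 -3.081 -1.506
vertex -1.231 -2.951 -2.003
endloop
endfacet
facet normal 0.433 -0.849 -0.302
outer loop
vertex -0.719 -3.492 -1.117
vertex -1.213 -3.561 -1.63
vertex -0.607 -3.205 -1.763
endloop
endfacet
facet normal 0.716 -0.258 0.649
outer loop
vertex -0.929 -2.969 -0.677
vertex -0.719 -3.492 -1.117
vertex -0.432 -2.839 -1.174
endloop
endfacet
facet normal -0.851 -0.205 -0.483
outer loop
vertex -2.628 -2.5 1.069
vertex -2.844 -2.752 1.557
vertex -2.883 -2.188 1.386
endloop
endfacet
facet normal 0.384 0.794 -0.472
outer loop
vertex -2.628 -2.5 1.069
vertex -2.883 -2.188 1.386
vertex -1.176 -2.348 2.503
endloop
endfacet
facet normal -0.850 -0.206 -0.484
outer loop
vertex -2.883 -2.188 1.386
vertex -2.844 -2.752 1.557
vertex -3.109 -2.301 1.831
endloop
endfacet
facet normal -0.053 0.974 0.220
outer loop
vertex -2.883 -2.188 1.386
vertex -3.109 -2.301 1.831
vertex -1.176 -2.348 2.503
endloop
endfacet
facet normal -0.851 -0.206 -0.483
outer loop
vertex -3.109 -2.301 1.831
vertex -2.844 -2.752 1.557
vertex -3.135 -2.753 2.07
endloop
endfacet
facet normal -0.281 0.461 0.842
outer loop
vertex -3.109 -2.301 1.831
vertex -3.135 -2.753 2.07
vertex -1.176 -2.348 2.503
endloop
endfacet
facet normal -0.851 -0.205 -0.483
outer loop
vertex -3.135 -2.753 2.07
vertex -2.844 -2.752 1.557
vertex -2.943 -3.204 1.923
endloop
endfacet
facet normal -0.131 -0.357 0.925
outer loop
vertex -3.135 -2.753 2.07
vertex -2.943 -3.204 1.923
vertex -1.176 -2.348 2.503
endloop
endfacet
facet normal -0.851 -0.205 -0.484
outer loop
vertex -2.943 -3.204 1.923
vertex -2.844 -2.752 1.557
vertex -2.676 -3.314 1.5
endloop
endfacet
facet normal 0.287 -0.867 0.407
outer loop
vertex -2.943 -3.204 1.923
vertex -2.676 -3.314 1.5
vertex -1.176 -2.348 2.503
endloop
endfacet
facet normal -0.851 -0.205 -0.483
outer loop
vertex -2.676 -3.314 1.5
vertex -2.844 -2.752 1.557
vertex -2.536 -3.001 1.12
endloop
endfacet
facet normal 0.655 -0.684 -0.322
outer loop
vertex -2.676 -3.314 1.5
vertex -2.536 -3.001 1.12
vertex -1.176 -2.348 2.503
endloop
endfacet
facet normal -0.851 -0.205 -0.483
outer loop
vertex -2.536 -3.001 1.12
vertex -2.844 -2.752 1.557
vertex -2.628 -2.5 1.069
endloop
endfacet
facet normal 0.699 0.056 -0.713
outer loop
vertex -2.536 -3.001 1.12
vertex -2.628 -2.5 1.069
vertex -1.176 -2.348 2.503
endloop
endfacet

endsolid


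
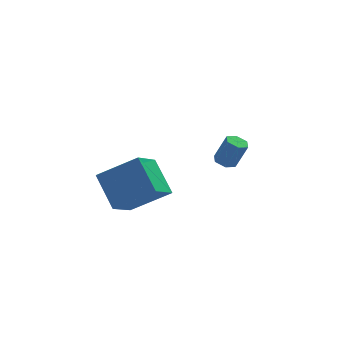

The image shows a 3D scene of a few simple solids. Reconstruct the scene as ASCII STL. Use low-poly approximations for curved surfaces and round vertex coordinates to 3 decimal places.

solid 
facet normal -0.364 0.138 -0.921
outer loop
vertex 2.037 -0.02 -0.723
vertex 1.629 0.285 -0.516
vertex 2.101 0.523 -0.667
endloop
endfacet
facet normal 0.924 -0.070 -0.376
outer loop
vertex 2.037 -0.02 -0.723
vertex 2.101 0.523 -0.667
vertex 2.539 -0.21 0.548
endloop
endfacet
facet normal 0.924 -0.070 -0.376
outer loop
vertex 2.539 -0.21 0.548
vertex 2.101 0.523 -0.667
vertex 2.603 0.333 0.604
endloop
endfacet
facet normal 0.366 -0.138 0.920
outer loop
vertex 2.539 -0.21 0.548
vertex 2.603 0.333 0.604
vertex 2.131 0.095 0.756
endloop
endfacet
facet normal -0.364 0.138 -0.921
outer loop
vertex 2.101 0.523 -0.667
vertex 1.629 0.285 -0.516
vertex 1.693 0.828 -0.46
endloop
endfacet
facet normal 0.563 0.821 -0.100
outer loop
vertex 2.101 0.523 -0.667
vertex 1.693 0.828 -0.46
vertex 2.603 0.333 0.604
endloop
endfacet
facet normal 0.563 0.821 -0.100
outer loop
vertex 2.603 0.333 0.604
vertex 1.693 0.828 -0.46
vertex 2.195 0.638 0.811
endloop
endfacet
facet normal 0.365 -0.136 0.921
outer loop
vertex 2.603 0.333 0.604
vertex 2.195 0.638 0.811
vertex 2.131 0.095 0.756
endloop
endfacet
facet normal -0.366 0.138 -0.920
outer loop
vertex 1.693 0.828 -0.46
vertex 1.629 0.285 -0.516
vertex 1.221 0.59 -0.308
endloop
endfacet
facet normal -0.361 0.891 0.276
outer loop
vertex 1.693 0.828 -0.46
vertex 1.221 0.59 -0.308
vertex 2.195 0.638 0.811
endloop
endfacet
facet normal -0.361 0.891 0.276
outer loop
vertex 2.195 0.638 0.811
vertex 1.221 0.59 -0.308
vertex 1.723 0.4 0.963
endloop
endfacet
facet normal 0.365 -0.136 0.921
outer loop
vertex 2.195 0.638 0.811
vertex 1.723 0.4 0.963
vertex 2.131 0.095 0.756
endloop
endfacet
facet normal -0.366 0.138 -0.920
outer loop
vertex 1.221 0.59 -0.308
vertex 1.629 0.285 -0.516
vertex 1.157 0.047 -0.364
endloop
endfacet
facet normal -0.924 0.070 0.376
outer loop
vertex 1.221 0.59 -0.308
vertex 1.157 0.047 -0.364
vertex 1.723 0.4 0.963
endloop
endfacet
facet normal -0.924 0.070 0.376
outer loop
vertex 1.723 0.4 0.963
vertex 1.157 0.047 -0.364
vertex 1.659 -0.143 0.907
endloop
endfacet
facet normal 0.364 -0.138 0.921
outer loop
vertex 1.723 0.4 0.963
vertex 1.659 -0.143 0.907
vertex 2.131 0.095 0.756
endloop
endfacet
facet normal -0.365 0.136 -0.921
outer loop
vertex 1.157 0.047 -0.364
vertex 1.629 0.285 -0.516
vertex 1.565 -0.258 -0.571
endloop
endfacet
facet normal -0.563 -0.821 0.100
outer loop
vertex 1.157 0.047 -0.364
vertex 1.565 -0.258 -0.571
vertex 1.659 -0.143 0.907
endloop
endfacet
facet normal -0.563 -0.821 0.100
outer loop
vertex 1.659 -0.143 0.907
vertex 1.565 -0.258 -0.571
vertex 2.067 -0.448 0.7
endloop
endfacet
facet normal 0.364 -0.138 0.921
outer loop
vertex 1.659 -0.143 0.907
vertex 2.067 -0.448 0.7
vertex 2.131 0.095 0.756
endloop
endfacet
facet normal -0.365 0.136 -0.921
outer loop
vertex 1.565 -0.258 -0.571
vertex 1.629 0.285 -0.516
vertex 2.037 -0.02 -0.723
endloop
endfacet
facet normal 0.361 -0.891 -0.276
outer loop
vertex 1.565 -0.258 -0.571
vertex 2.037 -0.02 -0.723
vertex 2.067 -0.448 0.7
endloop
endfacet
facet normal 0.361 -0.891 -0.276
outer loop
vertex 2.067 -0.448 0.7
vertex 2.037 -0.02 -0.723
vertex 2.539 -0.21 0.548
endloop
endfacet
facet normal 0.366 -0.138 0.920
outer loop
vertex 2.067 -0.448 0.7
vertex 2.539 -0.21 0.548
vertex 2.131 0.095 0.756
endloop
endfacet
facet normal -0.815 0.201 -0.543
outer loop
vertex -4.339 -3.302 1.186
vertex -3.487 -2.144 0.336
vertex -3.824 -4.603 -0.07
endloop
endfacet
facet normal -0.511 -0.693 0.509
outer loop
vertex -2.153 -5.016 1.044
vertex -4.339 -3.302 1.186
vertex -3.824 -4.603 -0.07
endloop
endfacet
facet normal -0.815 0.201 -0.543
outer loop
vertex -3.824 -4.603 -0.07
vertex -3.487 -2.144 0.336
vertex -2.972 -3.445 -0.919
endloop
endfacet
facet normal 0.274 -0.692 -0.668
outer loop
vertex -2.972 -3.445 -0.919
vertex -2.153 -5.016 1.044
vertex -3.824 -4.603 -0.07
endloop
endfacet
facet normal -0.274 0.692 0.668
outer loop
vertex -4.339 -3.302 1.186
vertex -1.816 -2.557 1.45
vertex -3.487 -2.144 0.336
endloop
endfacet
facet normal -0.510 -0.693 0.509
outer loop
vertex -2.668 -3.715 2.299
vertex -4.339 -3.302 1.186
vertex -2.153 -5.016 1.044
endloop
endfacet
facet normal -0.274 0.692 0.668
outer loop
vertex -2.668 -3.715 2.299
vertex -1.816 -2.557 1.45
vertex -4.339 -3.302 1.186
endloop
endfacet
facet normal 0.511 0.693 -0.509
outer loop
vertex -3.487 -2.144 0.336
vertex -1.816 -2.557 1.45
vertex -2.972 -3.445 -0.919
endloop
endfacet
facet normal 0.274 -0.692 -0.668
outer loop
vertex -1.301 -3.858 0.194
vertex -2.153 -5.016 1.044
vertex -2.972 -3.445 -0.919
endloop
endfacet
facet normal 0.510 0.693 -0.509
outer loop
vertex -2.972 -3.445 -0.919
vertex -1.816 -2.557 1.45
vertex -1.301 -3.858 0.194
endloop
endfacet
facet normal 0.815 -0.201 0.543
outer loop
vertex -1.301 -3.858 0.194
vertex -2.668 -3.715 2.299
vertex -2.153 -5.016 1.044
endloop
endfacet
facet normal 0.815 -0.202 0.543
outer loop
vertex -1.816 -2.557 1.45
vertex -2.668 -3.715 2.299
vertex -1.301 -3.858 0.194
endloop
endfacet

endsolid


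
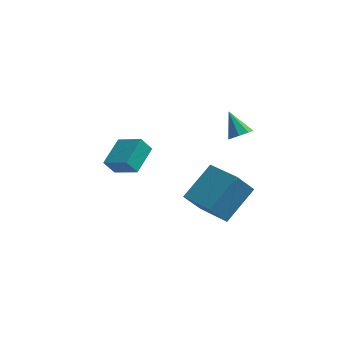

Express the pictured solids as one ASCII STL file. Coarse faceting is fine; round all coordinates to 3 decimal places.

solid 
facet normal -0.544 -0.249 0.801
outer loop
vertex 3.588 -1.613 1.27
vertex 2.27 -0.208 0.812
vertex 2.499 -3.016 0.093
endloop
endfacet
facet normal 0.665 -0.710 0.231
outer loop
vertex 3.25 -2.672 -1.012
vertex 3.588 -1.613 1.27
vertex 2.499 -3.016 0.093
endloop
endfacet
facet normal -0.544 -0.249 0.801
outer loop
vertex 2.499 -3.016 0.093
vertex 2.27 -0.208 0.812
vertex 1.182 -1.611 -0.364
endloop
endfacet
facet normal -0.511 -0.659 -0.552
outer loop
vertex 1.182 -1.611 -0.364
vertex 3.25 -2.672 -1.012
vertex 2.499 -3.016 0.093
endloop
endfacet
facet normal 0.511 0.659 0.552
outer loop
vertex 3.588 -1.613 1.27
vertex 3.021 0.136 -0.293
vertex 2.27 -0.208 0.812
endloop
endfacet
facet normal 0.666 -0.710 0.231
outer loop
vertex 4.338 -1.269 0.164
vertex 3.588 -1.613 1.27
vertex 3.25 -2.672 -1.012
endloop
endfacet
facet normal 0.511 0.659 0.552
outer loop
vertex 4.338 -1.269 0.164
vertex 3.021 0.136 -0.293
vertex 3.588 -1.613 1.27
endloop
endfacet
facet normal -0.665 0.710 -0.231
outer loop
vertex 2.27 -0.208 0.812
vertex 3.021 0.136 -0.293
vertex 1.182 -1.611 -0.364
endloop
endfacet
facet normal -0.511 -0.659 -0.552
outer loop
vertex 1.932 -1.267 -1.47
vertex 3.25 -2.672 -1.012
vertex 1.182 -1.611 -0.364
endloop
endfacet
facet normal -0.666 0.710 -0.230
outer loop
vertex 1.182 -1.611 -0.364
vertex 3.021 0.136 -0.293
vertex 1.932 -1.267 -1.47
endloop
endfacet
facet normal 0.544 0.249 -0.801
outer loop
vertex 1.932 -1.267 -1.47
vertex 4.338 -1.269 0.164
vertex 3.25 -2.672 -1.012
endloop
endfacet
facet normal 0.544 0.250 -0.801
outer loop
vertex 3.021 0.136 -0.293
vertex 4.338 -1.269 0.164
vertex 1.932 -1.267 -1.47
endloop
endfacet
facet normal 0.446 -0.555 -0.702
outer loop
vertex 4.058 1.959 1.601
vertex 3.497 1.836 1.342
vertex 3.934 2.283 1.266
endloop
endfacet
facet normal 0.624 0.664 0.412
outer loop
vertex 4.058 1.959 1.601
vertex 3.934 2.283 1.266
vertex 2.863 2.624 2.338
endloop
endfacet
facet normal 0.446 -0.556 -0.701
outer loop
vertex 3.934 2.283 1.266
vertex 3.497 1.836 1.342
vertex 3.554 2.345 0.975
endloop
endfacet
facet normal 0.224 0.971 -0.085
outer loop
vertex 3.934 2.283 1.266
vertex 3.554 2.345 0.975
vertex 2.863 2.624 2.338
endloop
endfacet
facet normal 0.447 -0.556 -0.701
outer loop
vertex 3.554 2.345 0.975
vertex 3.497 1.836 1.342
vertex 3.141 2.109 0.899
endloop
endfacet
facet normal -0.406 0.833 -0.376
outer loop
vertex 3.554 2.345 0.975
vertex 3.141 2.109 0.899
vertex 2.863 2.624 2.338
endloop
endfacet
facet normal 0.446 -0.557 -0.701
outer loop
vertex 3.141 2.109 0.899
vertex 3.497 1.836 1.342
vertex 2.936 1.713 1.083
endloop
endfacet
facet normal -0.898 0.329 -0.291
outer loop
vertex 3.141 2.109 0.899
vertex 2.936 1.713 1.083
vertex 2.863 2.624 2.338
endloop
endfacet
facet normal 0.446 -0.556 -0.701
outer loop
vertex 2.936 1.713 1.083
vertex 3.497 1.836 1.342
vertex 3.059 1.389 1.418
endloop
endfacet
facet normal -0.963 -0.242 0.120
outer loop
vertex 2.936 1.713 1.083
vertex 3.059 1.389 1.418
vertex 2.863 2.624 2.338
endloop
endfacet
facet normal 0.445 -0.555 -0.703
outer loop
vertex 3.059 1.389 1.418
vertex 3.497 1.836 1.342
vertex 3.439 1.326 1.708
endloop
endfacet
facet normal -0.563 -0.549 0.618
outer loop
vertex 3.059 1.389 1.418
vertex 3.439 1.326 1.708
vertex 2.863 2.624 2.338
endloop
endfacet
facet normal 0.446 -0.555 -0.702
outer loop
vertex 3.439 1.326 1.708
vertex 3.497 1.836 1.342
vertex 3.853 1.563 1.784
endloop
endfacet
facet normal 0.068 -0.411 0.909
outer loop
vertex 3.439 1.326 1.708
vertex 3.853 1.563 1.784
vertex 2.863 2.624 2.338
endloop
endfacet
facet normal 0.446 -0.555 -0.702
outer loop
vertex 3.853 1.563 1.784
vertex 3.497 1.836 1.342
vertex 4.058 1.959 1.601
endloop
endfacet
facet normal 0.559 0.091 0.824
outer loop
vertex 3.853 1.563 1.784
vertex 4.058 1.959 1.601
vertex 2.863 2.624 2.338
endloop
endfacet
facet normal -0.552 -0.108 0.827
outer loop
vertex -1.938 2.448 -1.682
vertex -1.411 3.946 -1.134
vertex -3.143 3.133 -2.397
endloop
endfacet
facet normal -0.313 -0.892 -0.326
outer loop
vertex -2.629 3.234 -3.166
vertex -1.938 2.448 -1.682
vertex -3.143 3.133 -2.397
endloop
endfacet
facet normal -0.552 -0.107 0.827
outer loop
vertex -3.143 3.133 -2.397
vertex -1.411 3.946 -1.134
vertex -2.616 4.632 -1.85
endloop
endfacet
facet normal -0.773 0.439 -0.459
outer loop
vertex -2.616 4.632 -1.85
vertex -2.629 3.234 -3.166
vertex -3.143 3.133 -2.397
endloop
endfacet
facet normal 0.772 -0.439 0.459
outer loop
vertex -1.938 2.448 -1.682
vertex -0.897 4.047 -1.903
vertex -1.411 3.946 -1.134
endloop
endfacet
facet normal -0.314 -0.892 -0.326
outer loop
vertex -1.424 2.548 -2.45
vertex -1.938 2.448 -1.682
vertex -2.629 3.234 -3.166
endloop
endfacet
facet normal 0.772 -0.439 0.460
outer loop
vertex -1.424 2.548 -2.45
vertex -0.897 4.047 -1.903
vertex -1.938 2.448 -1.682
endloop
endfacet
facet normal 0.314 0.892 0.327
outer loop
vertex -1.411 3.946 -1.134
vertex -0.897 4.047 -1.903
vertex -2.616 4.632 -1.85
endloop
endfacet
facet normal -0.772 0.440 -0.459
outer loop
vertex -2.102 4.732 -2.618
vertex -2.629 3.234 -3.166
vertex -2.616 4.632 -1.85
endloop
endfacet
facet normal 0.314 0.892 0.326
outer loop
vertex -2.616 4.632 -1.85
vertex -0.897 4.047 -1.903
vertex -2.102 4.732 -2.618
endloop
endfacet
facet normal 0.553 0.108 -0.826
outer loop
vertex -2.102 4.732 -2.618
vertex -1.424 2.548 -2.45
vertex -2.629 3.234 -3.166
endloop
endfacet
facet normal 0.552 0.108 -0.827
outer loop
vertex -0.897 4.047 -1.903
vertex -1.424 2.548 -2.45
vertex -2.102 4.732 -2.618
endloop
endfacet

endsolid


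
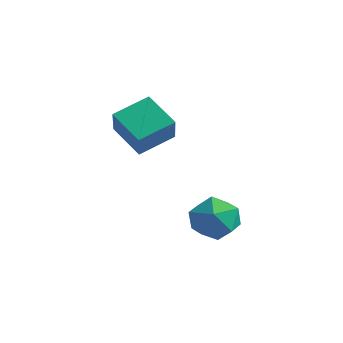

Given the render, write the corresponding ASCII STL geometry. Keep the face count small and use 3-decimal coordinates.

solid 
facet normal -0.581 0.415 0.700
outer loop
vertex -0.39 -2.961 -2.676
vertex -1.093 -3.748 -2.793
vertex -0.306 -3.84 -2.086
endloop
endfacet
facet normal 0.107 0.561 0.821
outer loop
vertex -0.39 -2.961 -2.676
vertex -0.306 -3.84 -2.086
vertex 0.564 -3.396 -2.503
endloop
endfacet
facet normal 0.365 0.898 0.246
outer loop
vertex -0.39 -2.961 -2.676
vertex 0.564 -3.396 -2.503
vertex 0.315 -3.03 -3.468
endloop
endfacet
facet normal -0.164 0.959 -0.229
outer loop
vertex -0.39 -2.961 -2.676
vertex 0.315 -3.03 -3.468
vertex -0.709 -3.248 -3.648
endloop
endfacet
facet normal -0.749 0.661 0.050
outer loop
vertex -0.39 -2.961 -2.676
vertex -0.709 -3.248 -3.648
vertex -1.093 -3.748 -2.793
endloop
endfacet
facet normal 0.455 -0.057 0.889
outer loop
vertex 0.564 -3.396 -2.503
vertex -0.306 -3.84 -2.086
vertex 0.449 -4.452 -2.512
endloop
endfacet
facet normal -0.658 -0.293 0.694
outer loop
vertex -0.306 -3.84 -2.086
vertex -1.093 -3.748 -2.793
vertex -0.575 -4.67 -2.692
endloop
endfacet
facet normal -0.929 0.104 -0.356
outer loop
vertex -1.093 -3.748 -2.793
vertex -0.709 -3.248 -3.648
vertex -0.824 -4.304 -3.657
endloop
endfacet
facet normal 0.018 0.586 -0.810
outer loop
vertex -0.709 -3.248 -3.648
vertex 0.315 -3.03 -3.468
vertex 0.046 -3.86 -4.074
endloop
endfacet
facet normal 0.873 0.486 -0.041
outer loop
vertex 0.315 -3.03 -3.468
vertex 0.564 -3.396 -2.503
vertex 0.833 -3.952 -3.367
endloop
endfacet
facet normal 0.164 -0.959 0.229
outer loop
vertex 0.13 -4.739 -3.484
vertex 0.449 -4.452 -2.512
vertex -0.575 -4.67 -2.692
endloop
endfacet
facet normal -0.365 -0.898 -0.246
outer loop
vertex 0.13 -4.739 -3.484
vertex -0.575 -4.67 -2.692
vertex -0.824 -4.304 -3.657
endloop
endfacet
facet normal -0.107 -0.561 -0.821
outer loop
vertex 0.13 -4.739 -3.484
vertex -0.824 -4.304 -3.657
vertex 0.046 -3.86 -4.074
endloop
endfacet
facet normal 0.581 -0.415 -0.700
outer loop
vertex 0.13 -4.739 -3.484
vertex 0.046 -3.86 -4.074
vertex 0.833 -3.952 -3.367
endloop
endfacet
facet normal 0.749 -0.661 -0.050
outer loop
vertex 0.13 -4.739 -3.484
vertex 0.833 -3.952 -3.367
vertex 0.449 -4.452 -2.512
endloop
endfacet
facet normal -0.018 -0.586 0.810
outer loop
vertex -0.575 -4.67 -2.692
vertex 0.449 -4.452 -2.512
vertex -0.306 -3.84 -2.086
endloop
endfacet
facet normal -0.873 -0.486 0.041
outer loop
vertex -0.824 -4.304 -3.657
vertex -0.575 -4.67 -2.692
vertex -1.093 -3.748 -2.793
endloop
endfacet
facet normal -0.455 0.057 -0.889
outer loop
vertex 0.046 -3.86 -4.074
vertex -0.824 -4.304 -3.657
vertex -0.709 -3.248 -3.648
endloop
endfacet
facet normal 0.658 0.293 -0.694
outer loop
vertex 0.833 -3.952 -3.367
vertex 0.046 -3.86 -4.074
vertex 0.315 -3.03 -3.468
endloop
endfacet
facet normal 0.929 -0.104 0.356
outer loop
vertex 0.449 -4.452 -2.512
vertex 0.833 -3.952 -3.367
vertex 0.564 -3.396 -2.503
endloop
endfacet
facet normal -0.518 0.458 -0.722
outer loop
vertex -4.715 -2.837 0.55
vertex -3.388 -2.77 -0.359
vertex -5.075 -4.24 -0.081
endloop
endfacet
facet normal -0.824 -0.042 0.564
outer loop
vertex -4.272 -4.95 1.039
vertex -4.715 -2.837 0.55
vertex -5.075 -4.24 -0.081
endloop
endfacet
facet normal -0.518 0.458 -0.722
outer loop
vertex -5.075 -4.24 -0.081
vertex -3.388 -2.77 -0.359
vertex -3.748 -4.172 -0.99
endloop
endfacet
facet normal -0.228 -0.888 -0.399
outer loop
vertex -3.748 -4.172 -0.99
vertex -4.272 -4.95 1.039
vertex -5.075 -4.24 -0.081
endloop
endfacet
facet normal 0.229 0.888 0.399
outer loop
vertex -4.715 -2.837 0.55
vertex -2.585 -3.48 0.761
vertex -3.388 -2.77 -0.359
endloop
endfacet
facet normal -0.824 -0.042 0.564
outer loop
vertex -3.912 -3.548 1.67
vertex -4.715 -2.837 0.55
vertex -4.272 -4.95 1.039
endloop
endfacet
facet normal 0.228 0.888 0.400
outer loop
vertex -3.912 -3.548 1.67
vertex -2.585 -3.48 0.761
vertex -4.715 -2.837 0.55
endloop
endfacet
facet normal 0.824 0.042 -0.564
outer loop
vertex -3.388 -2.77 -0.359
vertex -2.585 -3.48 0.761
vertex -3.748 -4.172 -0.99
endloop
endfacet
facet normal -0.229 -0.888 -0.399
outer loop
vertex -2.945 -4.883 0.13
vertex -4.272 -4.95 1.039
vertex -3.748 -4.172 -0.99
endloop
endfacet
facet normal 0.824 0.042 -0.564
outer loop
vertex -3.748 -4.172 -0.99
vertex -2.585 -3.48 0.761
vertex -2.945 -4.883 0.13
endloop
endfacet
facet normal 0.518 -0.458 0.722
outer loop
vertex -2.945 -4.883 0.13
vertex -3.912 -3.548 1.67
vertex -4.272 -4.95 1.039
endloop
endfacet
facet normal 0.518 -0.458 0.722
outer loop
vertex -2.585 -3.48 0.761
vertex -3.912 -3.548 1.67
vertex -2.945 -4.883 0.13
endloop
endfacet

endsolid


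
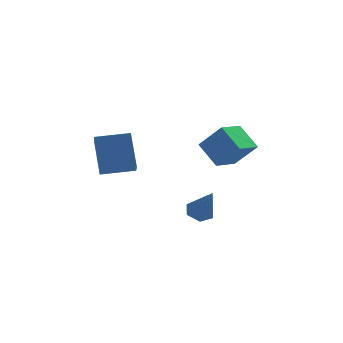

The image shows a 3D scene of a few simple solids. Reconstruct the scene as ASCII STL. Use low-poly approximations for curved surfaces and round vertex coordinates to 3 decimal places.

solid 
facet normal -0.285 0.471 -0.835
outer loop
vertex 0.854 -2.968 -0.126
vertex 0.238 -2.738 0.214
vertex 0.851 -2.324 0.238
endloop
endfacet
facet normal 1.000 -0.003 0.014
outer loop
vertex 0.854 -2.968 -0.126
vertex 0.851 -2.324 0.238
vertex 0.822 -3.702 1.926
endloop
endfacet
facet normal -0.285 0.470 -0.835
outer loop
vertex 0.851 -2.324 0.238
vertex 0.238 -2.738 0.214
vertex 0.235 -2.093 0.578
endloop
endfacet
facet normal 0.540 0.648 0.538
outer loop
vertex 0.851 -2.324 0.238
vertex 0.235 -2.093 0.578
vertex 0.822 -3.702 1.926
endloop
endfacet
facet normal -0.285 0.470 -0.835
outer loop
vertex 0.235 -2.093 0.578
vertex 0.238 -2.738 0.214
vertex -0.378 -2.507 0.554
endloop
endfacet
facet normal -0.375 0.511 0.773
outer loop
vertex 0.235 -2.093 0.578
vertex -0.378 -2.507 0.554
vertex 0.822 -3.702 1.926
endloop
endfacet
facet normal -0.285 0.470 -0.835
outer loop
vertex -0.378 -2.507 0.554
vertex 0.238 -2.738 0.214
vertex -0.375 -3.152 0.19
endloop
endfacet
facet normal -0.830 -0.277 0.484
outer loop
vertex -0.378 -2.507 0.554
vertex -0.375 -3.152 0.19
vertex 0.822 -3.702 1.926
endloop
endfacet
facet normal -0.285 0.471 -0.835
outer loop
vertex -0.375 -3.152 0.19
vertex 0.238 -2.738 0.214
vertex 0.241 -3.382 -0.15
endloop
endfacet
facet normal -0.369 -0.929 -0.040
outer loop
vertex -0.375 -3.152 0.19
vertex 0.241 -3.382 -0.15
vertex 0.822 -3.702 1.926
endloop
endfacet
facet normal -0.285 0.471 -0.835
outer loop
vertex 0.241 -3.382 -0.15
vertex 0.238 -2.738 0.214
vertex 0.854 -2.968 -0.126
endloop
endfacet
facet normal 0.546 -0.792 -0.275
outer loop
vertex 0.241 -3.382 -0.15
vertex 0.854 -2.968 -0.126
vertex 0.822 -3.702 1.926
endloop
endfacet
facet normal -0.518 0.613 0.597
outer loop
vertex 1.369 2.293 3.519
vertex 2.33 3.543 3.068
vertex 0.24 2.668 2.154
endloop
endfacet
facet normal -0.586 -0.762 0.275
outer loop
vertex 1.11 1.637 1.152
vertex 1.369 2.293 3.519
vertex 0.24 2.668 2.154
endloop
endfacet
facet normal -0.518 0.614 0.596
outer loop
vertex 0.24 2.668 2.154
vertex 2.33 3.543 3.068
vertex 1.202 3.918 1.703
endloop
endfacet
facet normal -0.623 0.207 -0.754
outer loop
vertex 1.202 3.918 1.703
vertex 1.11 1.637 1.152
vertex 0.24 2.668 2.154
endloop
endfacet
facet normal 0.623 -0.207 0.754
outer loop
vertex 1.369 2.293 3.519
vertex 3.2 2.512 2.066
vertex 2.33 3.543 3.068
endloop
endfacet
facet normal -0.586 -0.762 0.275
outer loop
vertex 2.238 1.262 2.517
vertex 1.369 2.293 3.519
vertex 1.11 1.637 1.152
endloop
endfacet
facet normal 0.623 -0.208 0.754
outer loop
vertex 2.238 1.262 2.517
vertex 3.2 2.512 2.066
vertex 1.369 2.293 3.519
endloop
endfacet
facet normal 0.586 0.762 -0.275
outer loop
vertex 2.33 3.543 3.068
vertex 3.2 2.512 2.066
vertex 1.202 3.918 1.703
endloop
endfacet
facet normal -0.623 0.207 -0.754
outer loop
vertex 2.071 2.887 0.701
vertex 1.11 1.637 1.152
vertex 1.202 3.918 1.703
endloop
endfacet
facet normal 0.586 0.762 -0.276
outer loop
vertex 1.202 3.918 1.703
vertex 3.2 2.512 2.066
vertex 2.071 2.887 0.701
endloop
endfacet
facet normal 0.518 -0.613 -0.596
outer loop
vertex 2.071 2.887 0.701
vertex 2.238 1.262 2.517
vertex 1.11 1.637 1.152
endloop
endfacet
facet normal 0.517 -0.613 -0.597
outer loop
vertex 3.2 2.512 2.066
vertex 2.238 1.262 2.517
vertex 2.071 2.887 0.701
endloop
endfacet
facet normal -0.989 -0.108 -0.101
outer loop
vertex -4.888 0.707 3.585
vertex -4.971 2.464 2.513
vertex -4.579 -0.4 1.744
endloop
endfacet
facet normal 0.040 -0.853 0.520
outer loop
vertex -2.789 -0.204 1.927
vertex -4.888 0.707 3.585
vertex -4.579 -0.4 1.744
endloop
endfacet
facet normal -0.989 -0.108 -0.101
outer loop
vertex -4.579 -0.4 1.744
vertex -4.971 2.464 2.513
vertex -4.662 1.357 0.673
endloop
endfacet
facet normal 0.143 -0.510 -0.848
outer loop
vertex -4.662 1.357 0.673
vertex -2.789 -0.204 1.927
vertex -4.579 -0.4 1.744
endloop
endfacet
facet normal -0.143 0.511 0.848
outer loop
vertex -4.888 0.707 3.585
vertex -3.181 2.66 2.696
vertex -4.971 2.464 2.513
endloop
endfacet
facet normal 0.041 -0.853 0.520
outer loop
vertex -3.098 0.903 3.767
vertex -4.888 0.707 3.585
vertex -2.789 -0.204 1.927
endloop
endfacet
facet normal -0.142 0.510 0.848
outer loop
vertex -3.098 0.903 3.767
vertex -3.181 2.66 2.696
vertex -4.888 0.707 3.585
endloop
endfacet
facet normal -0.040 0.853 -0.520
outer loop
vertex -4.971 2.464 2.513
vertex -3.181 2.66 2.696
vertex -4.662 1.357 0.673
endloop
endfacet
facet normal 0.142 -0.511 -0.848
outer loop
vertex -2.872 1.553 0.855
vertex -2.789 -0.204 1.927
vertex -4.662 1.357 0.673
endloop
endfacet
facet normal -0.041 0.853 -0.520
outer loop
vertex -4.662 1.357 0.673
vertex -3.181 2.66 2.696
vertex -2.872 1.553 0.855
endloop
endfacet
facet normal 0.989 0.108 0.101
outer loop
vertex -2.872 1.553 0.855
vertex -3.098 0.903 3.767
vertex -2.789 -0.204 1.927
endloop
endfacet
facet normal 0.989 0.108 0.101
outer loop
vertex -3.181 2.66 2.696
vertex -3.098 0.903 3.767
vertex -2.872 1.553 0.855
endloop
endfacet

endsolid


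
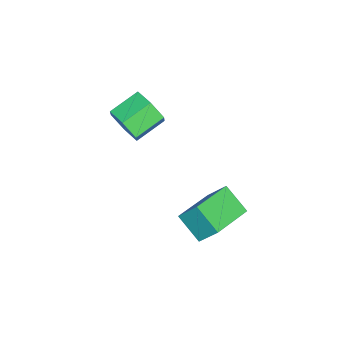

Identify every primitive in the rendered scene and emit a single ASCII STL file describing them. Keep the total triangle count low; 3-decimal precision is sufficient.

solid 
facet normal 0.752 -0.545 -0.370
outer loop
vertex -1.349 -1.543 3.245
vertex -1.853 -1.703 2.456
vertex -1.28 -0.947 2.508
endloop
endfacet
facet normal 0.655 0.557 0.511
outer loop
vertex -1.349 -1.543 3.245
vertex -1.28 -0.947 2.508
vertex -2.463 -0.736 3.793
endloop
endfacet
facet normal 0.655 0.557 0.511
outer loop
vertex -2.463 -0.736 3.793
vertex -1.28 -0.947 2.508
vertex -2.394 -0.141 3.056
endloop
endfacet
facet normal -0.753 0.545 0.370
outer loop
vertex -2.463 -0.736 3.793
vertex -2.394 -0.141 3.056
vertex -2.967 -0.897 3.004
endloop
endfacet
facet normal 0.753 -0.545 -0.370
outer loop
vertex -1.28 -0.947 2.508
vertex -1.853 -1.703 2.456
vertex -1.784 -1.108 1.719
endloop
endfacet
facet normal 0.390 0.821 -0.416
outer loop
vertex -1.28 -0.947 2.508
vertex -1.784 -1.108 1.719
vertex -2.394 -0.141 3.056
endloop
endfacet
facet normal 0.390 0.821 -0.416
outer loop
vertex -2.394 -0.141 3.056
vertex -1.784 -1.108 1.719
vertex -2.898 -0.301 2.267
endloop
endfacet
facet normal -0.752 0.545 0.370
outer loop
vertex -2.394 -0.141 3.056
vertex -2.898 -0.301 2.267
vertex -2.967 -0.897 3.004
endloop
endfacet
facet normal 0.753 -0.545 -0.370
outer loop
vertex -1.784 -1.108 1.719
vertex -1.853 -1.703 2.456
vertex -2.357 -1.864 1.667
endloop
endfacet
facet normal -0.265 0.264 -0.927
outer loop
vertex -1.784 -1.108 1.719
vertex -2.357 -1.864 1.667
vertex -2.898 -0.301 2.267
endloop
endfacet
facet normal -0.265 0.264 -0.927
outer loop
vertex -2.898 -0.301 2.267
vertex -2.357 -1.864 1.667
vertex -3.471 -1.057 2.215
endloop
endfacet
facet normal -0.752 0.545 0.370
outer loop
vertex -2.898 -0.301 2.267
vertex -3.471 -1.057 2.215
vertex -2.967 -0.897 3.004
endloop
endfacet
facet normal 0.753 -0.545 -0.370
outer loop
vertex -2.357 -1.864 1.667
vertex -1.853 -1.703 2.456
vertex -2.426 -2.459 2.404
endloop
endfacet
facet normal -0.655 -0.557 -0.511
outer loop
vertex -2.357 -1.864 1.667
vertex -2.426 -2.459 2.404
vertex -3.471 -1.057 2.215
endloop
endfacet
facet normal -0.654 -0.557 -0.512
outer loop
vertex -3.471 -1.057 2.215
vertex -2.426 -2.459 2.404
vertex -3.54 -1.653 2.952
endloop
endfacet
facet normal -0.752 0.545 0.370
outer loop
vertex -3.471 -1.057 2.215
vertex -3.54 -1.653 2.952
vertex -2.967 -0.897 3.004
endloop
endfacet
facet normal 0.752 -0.545 -0.370
outer loop
vertex -2.426 -2.459 2.404
vertex -1.853 -1.703 2.456
vertex -1.922 -2.299 3.193
endloop
endfacet
facet normal -0.390 -0.822 0.416
outer loop
vertex -2.426 -2.459 2.404
vertex -1.922 -2.299 3.193
vertex -3.54 -1.653 2.952
endloop
endfacet
facet normal -0.390 -0.821 0.417
outer loop
vertex -3.54 -1.653 2.952
vertex -1.922 -2.299 3.193
vertex -3.036 -1.492 3.741
endloop
endfacet
facet normal -0.753 0.545 0.370
outer loop
vertex -3.54 -1.653 2.952
vertex -3.036 -1.492 3.741
vertex -2.967 -0.897 3.004
endloop
endfacet
facet normal 0.752 -0.545 -0.370
outer loop
vertex -1.922 -2.299 3.193
vertex -1.853 -1.703 2.456
vertex -1.349 -1.543 3.245
endloop
endfacet
facet normal 0.265 -0.264 0.927
outer loop
vertex -1.922 -2.299 3.193
vertex -1.349 -1.543 3.245
vertex -3.036 -1.492 3.741
endloop
endfacet
facet normal 0.265 -0.264 0.927
outer loop
vertex -3.036 -1.492 3.741
vertex -1.349 -1.543 3.245
vertex -2.463 -0.736 3.793
endloop
endfacet
facet normal -0.753 0.545 0.370
outer loop
vertex -3.036 -1.492 3.741
vertex -2.463 -0.736 3.793
vertex -2.967 -0.897 3.004
endloop
endfacet
facet normal -0.934 0.320 -0.158
outer loop
vertex -2.651 2.483 -1.113
vertex -2.137 3.559 -1.972
vertex -2.749 1.653 -2.211
endloop
endfacet
facet normal -0.350 -0.732 0.585
outer loop
vertex -0.843 1.001 -1.888
vertex -2.651 2.483 -1.113
vertex -2.749 1.653 -2.211
endloop
endfacet
facet normal -0.934 0.320 -0.158
outer loop
vertex -2.749 1.653 -2.211
vertex -2.137 3.559 -1.972
vertex -2.235 2.73 -3.07
endloop
endfacet
facet normal -0.071 -0.601 -0.796
outer loop
vertex -2.235 2.73 -3.07
vertex -0.843 1.001 -1.888
vertex -2.749 1.653 -2.211
endloop
endfacet
facet normal 0.071 0.601 0.796
outer loop
vertex -2.651 2.483 -1.113
vertex -0.231 2.907 -1.649
vertex -2.137 3.559 -1.972
endloop
endfacet
facet normal -0.350 -0.732 0.584
outer loop
vertex -0.745 1.83 -0.79
vertex -2.651 2.483 -1.113
vertex -0.843 1.001 -1.888
endloop
endfacet
facet normal 0.071 0.601 0.796
outer loop
vertex -0.745 1.83 -0.79
vertex -0.231 2.907 -1.649
vertex -2.651 2.483 -1.113
endloop
endfacet
facet normal 0.350 0.732 -0.584
outer loop
vertex -2.137 3.559 -1.972
vertex -0.231 2.907 -1.649
vertex -2.235 2.73 -3.07
endloop
endfacet
facet normal -0.071 -0.601 -0.796
outer loop
vertex -0.329 2.077 -2.747
vertex -0.843 1.001 -1.888
vertex -2.235 2.73 -3.07
endloop
endfacet
facet normal 0.350 0.732 -0.585
outer loop
vertex -2.235 2.73 -3.07
vertex -0.231 2.907 -1.649
vertex -0.329 2.077 -2.747
endloop
endfacet
facet normal 0.934 -0.320 0.158
outer loop
vertex -0.329 2.077 -2.747
vertex -0.745 1.83 -0.79
vertex -0.843 1.001 -1.888
endloop
endfacet
facet normal 0.934 -0.320 0.158
outer loop
vertex -0.231 2.907 -1.649
vertex -0.745 1.83 -0.79
vertex -0.329 2.077 -2.747
endloop
endfacet

endsolid


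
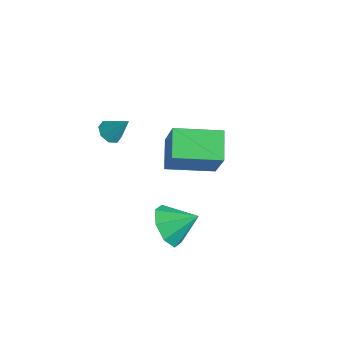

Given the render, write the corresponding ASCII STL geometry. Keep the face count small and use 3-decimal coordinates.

solid 
facet normal -0.718 0.504 0.480
outer loop
vertex -0.459 1.885 0.993
vertex 0.555 3.587 0.721
vertex -1.438 2.184 -0.783
endloop
endfacet
facet normal -0.507 -0.851 0.136
outer loop
vertex -0.455 1.493 -1.441
vertex -0.459 1.885 0.993
vertex -1.438 2.184 -0.783
endloop
endfacet
facet normal -0.718 0.504 0.480
outer loop
vertex -1.438 2.184 -0.783
vertex 0.555 3.587 0.721
vertex -0.424 3.886 -1.055
endloop
endfacet
facet normal -0.477 0.146 -0.866
outer loop
vertex -0.424 3.886 -1.055
vertex -0.455 1.493 -1.441
vertex -1.438 2.184 -0.783
endloop
endfacet
facet normal 0.477 -0.146 0.866
outer loop
vertex -0.459 1.885 0.993
vertex 1.538 2.896 0.063
vertex 0.555 3.587 0.721
endloop
endfacet
facet normal -0.507 -0.851 0.136
outer loop
vertex 0.524 1.194 0.335
vertex -0.459 1.885 0.993
vertex -0.455 1.493 -1.441
endloop
endfacet
facet normal 0.477 -0.146 0.866
outer loop
vertex 0.524 1.194 0.335
vertex 1.538 2.896 0.063
vertex -0.459 1.885 0.993
endloop
endfacet
facet normal 0.507 0.851 -0.136
outer loop
vertex 0.555 3.587 0.721
vertex 1.538 2.896 0.063
vertex -0.424 3.886 -1.055
endloop
endfacet
facet normal -0.477 0.146 -0.866
outer loop
vertex 0.559 3.195 -1.713
vertex -0.455 1.493 -1.441
vertex -0.424 3.886 -1.055
endloop
endfacet
facet normal 0.507 0.851 -0.136
outer loop
vertex -0.424 3.886 -1.055
vertex 1.538 2.896 0.063
vertex 0.559 3.195 -1.713
endloop
endfacet
facet normal 0.718 -0.504 -0.480
outer loop
vertex 0.559 3.195 -1.713
vertex 0.524 1.194 0.335
vertex -0.455 1.493 -1.441
endloop
endfacet
facet normal 0.718 -0.504 -0.480
outer loop
vertex 1.538 2.896 0.063
vertex 0.524 1.194 0.335
vertex 0.559 3.195 -1.713
endloop
endfacet
facet normal -0.508 -0.677 -0.533
outer loop
vertex 3.831 -0.912 -1.036
vertex 3.028 -0.653 -0.599
vertex 3.483 -0.376 -1.385
endloop
endfacet
facet normal 0.878 0.386 -0.282
outer loop
vertex 3.831 -0.912 -1.036
vertex 3.483 -0.376 -1.385
vertex 3.692 0.233 0.099
endloop
endfacet
facet normal -0.507 -0.678 -0.532
outer loop
vertex 3.483 -0.376 -1.385
vertex 3.028 -0.653 -0.599
vertex 2.869 -0.004 -1.274
endloop
endfacet
facet normal 0.423 0.816 -0.394
outer loop
vertex 3.483 -0.376 -1.385
vertex 2.869 -0.004 -1.274
vertex 3.692 0.233 0.099
endloop
endfacet
facet normal -0.508 -0.677 -0.532
outer loop
vertex 2.869 -0.004 -1.274
vertex 3.028 -0.653 -0.599
vertex 2.348 -0.011 -0.767
endloop
endfacet
facet normal -0.113 0.988 -0.103
outer loop
vertex 2.869 -0.004 -1.274
vertex 2.348 -0.011 -0.767
vertex 3.692 0.233 0.099
endloop
endfacet
facet normal -0.507 -0.677 -0.534
outer loop
vertex 2.348 -0.011 -0.767
vertex 3.028 -0.653 -0.599
vertex 2.224 -0.395 -0.162
endloop
endfacet
facet normal -0.419 0.803 0.424
outer loop
vertex 2.348 -0.011 -0.767
vertex 2.224 -0.395 -0.162
vertex 3.692 0.233 0.099
endloop
endfacet
facet normal -0.507 -0.677 -0.533
outer loop
vertex 2.224 -0.395 -0.162
vertex 3.028 -0.653 -0.599
vertex 2.572 -0.93 0.187
endloop
endfacet
facet normal -0.313 0.368 0.876
outer loop
vertex 2.224 -0.395 -0.162
vertex 2.572 -0.93 0.187
vertex 3.692 0.233 0.099
endloop
endfacet
facet normal -0.508 -0.677 -0.533
outer loop
vertex 2.572 -0.93 0.187
vertex 3.028 -0.653 -0.599
vertex 3.186 -1.303 0.076
endloop
endfacet
facet normal 0.141 -0.061 0.988
outer loop
vertex 2.572 -0.93 0.187
vertex 3.186 -1.303 0.076
vertex 3.692 0.233 0.099
endloop
endfacet
facet normal -0.508 -0.677 -0.533
outer loop
vertex 3.186 -1.303 0.076
vertex 3.028 -0.653 -0.599
vertex 3.707 -1.295 -0.431
endloop
endfacet
facet normal 0.680 -0.234 0.695
outer loop
vertex 3.186 -1.303 0.076
vertex 3.707 -1.295 -0.431
vertex 3.692 0.233 0.099
endloop
endfacet
facet normal -0.508 -0.677 -0.533
outer loop
vertex 3.707 -1.295 -0.431
vertex 3.028 -0.653 -0.599
vertex 3.831 -0.912 -1.036
endloop
endfacet
facet normal 0.984 -0.049 0.170
outer loop
vertex 3.707 -1.295 -0.431
vertex 3.831 -0.912 -1.036
vertex 3.692 0.233 0.099
endloop
endfacet
facet normal -0.497 -0.413 -0.763
outer loop
vertex -1.835 0.444 0.087
vertex -2.056 0.065 0.436
vertex -2.206 0.575 0.258
endloop
endfacet
facet normal 0.262 0.952 -0.161
outer loop
vertex -1.835 0.444 0.087
vertex -2.206 0.575 0.258
vertex -1.464 0.555 1.344
endloop
endfacet
facet normal -0.497 -0.413 -0.763
outer loop
vertex -2.206 0.575 0.258
vertex -2.056 0.065 0.436
vertex -2.489 0.407 0.533
endloop
endfacet
facet normal -0.318 0.919 0.234
outer loop
vertex -2.206 0.575 0.258
vertex -2.489 0.407 0.533
vertex -1.464 0.555 1.344
endloop
endfacet
facet normal -0.497 -0.413 -0.763
outer loop
vertex -2.489 0.407 0.533
vertex -2.056 0.065 0.436
vertex -2.518 0.039 0.751
endloop
endfacet
facet normal -0.595 0.444 0.670
outer loop
vertex -2.489 0.407 0.533
vertex -2.518 0.039 0.751
vertex -1.464 0.555 1.344
endloop
endfacet
facet normal -0.498 -0.411 -0.764
outer loop
vertex -2.518 0.039 0.751
vertex -2.056 0.065 0.436
vertex -2.277 -0.314 0.784
endloop
endfacet
facet normal -0.407 -0.194 0.893
outer loop
vertex -2.518 0.039 0.751
vertex -2.277 -0.314 0.784
vertex -1.464 0.555 1.344
endloop
endfacet
facet normal -0.497 -0.411 -0.764
outer loop
vertex -2.277 -0.314 0.784
vertex -2.056 0.065 0.436
vertex -1.906 -0.445 0.613
endloop
endfacet
facet normal 0.135 -0.623 0.770
outer loop
vertex -2.277 -0.314 0.784
vertex -1.906 -0.445 0.613
vertex -1.464 0.555 1.344
endloop
endfacet
facet normal -0.498 -0.411 -0.764
outer loop
vertex -1.906 -0.445 0.613
vertex -2.056 0.065 0.436
vertex -1.623 -0.277 0.338
endloop
endfacet
facet normal 0.715 -0.590 0.375
outer loop
vertex -1.906 -0.445 0.613
vertex -1.623 -0.277 0.338
vertex -1.464 0.555 1.344
endloop
endfacet
facet normal -0.498 -0.411 -0.764
outer loop
vertex -1.623 -0.277 0.338
vertex -2.056 0.065 0.436
vertex -1.594 0.091 0.121
endloop
endfacet
facet normal 0.991 -0.115 -0.062
outer loop
vertex -1.623 -0.277 0.338
vertex -1.594 0.091 0.121
vertex -1.464 0.555 1.344
endloop
endfacet
facet normal -0.497 -0.413 -0.763
outer loop
vertex -1.594 0.091 0.121
vertex -2.056 0.065 0.436
vertex -1.835 0.444 0.087
endloop
endfacet
facet normal 0.804 0.522 -0.284
outer loop
vertex -1.594 0.091 0.121
vertex -1.835 0.444 0.087
vertex -1.464 0.555 1.344
endloop
endfacet

endsolid
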